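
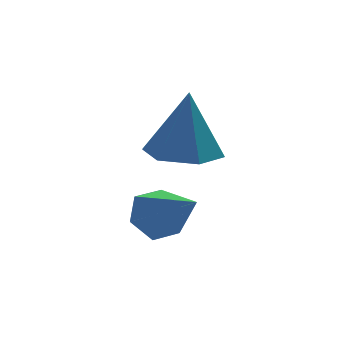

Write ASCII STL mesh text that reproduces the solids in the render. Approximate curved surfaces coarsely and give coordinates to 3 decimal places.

solid 
facet normal -0.238 0.739 -0.630
outer loop
vertex -0.692 -3.263 -3.673
vertex -1.29 -3.418 -3.629
vertex -1.047 -3.005 -3.236
endloop
endfacet
facet normal 0.819 0.252 0.516
outer loop
vertex -0.692 -3.263 -3.673
vertex -1.047 -3.005 -3.236
vertex -0.93 -4.542 -2.671
endloop
endfacet
facet normal -0.238 0.739 -0.630
outer loop
vertex -1.047 -3.005 -3.236
vertex -1.29 -3.418 -3.629
vertex -1.646 -3.16 -3.192
endloop
endfacet
facet normal -0.020 0.344 0.939
outer loop
vertex -1.047 -3.005 -3.236
vertex -1.646 -3.16 -3.192
vertex -0.93 -4.542 -2.671
endloop
endfacet
facet normal -0.238 0.739 -0.630
outer loop
vertex -1.646 -3.16 -3.192
vertex -1.29 -3.418 -3.629
vertex -1.889 -3.573 -3.585
endloop
endfacet
facet normal -0.759 -0.155 0.632
outer loop
vertex -1.646 -3.16 -3.192
vertex -1.889 -3.573 -3.585
vertex -0.93 -4.542 -2.671
endloop
endfacet
facet normal -0.238 0.739 -0.630
outer loop
vertex -1.889 -3.573 -3.585
vertex -1.29 -3.418 -3.629
vertex -1.533 -3.831 -4.022
endloop
endfacet
facet normal -0.660 -0.745 -0.098
outer loop
vertex -1.889 -3.573 -3.585
vertex -1.533 -3.831 -4.022
vertex -0.93 -4.542 -2.671
endloop
endfacet
facet normal -0.237 0.739 -0.630
outer loop
vertex -1.533 -3.831 -4.022
vertex -1.29 -3.418 -3.629
vertex -0.935 -3.677 -4.066
endloop
endfacet
facet normal 0.177 -0.836 -0.519
outer loop
vertex -1.533 -3.831 -4.022
vertex -0.935 -3.677 -4.066
vertex -0.93 -4.542 -2.671
endloop
endfacet
facet normal -0.238 0.739 -0.631
outer loop
vertex -0.935 -3.677 -4.066
vertex -1.29 -3.418 -3.629
vertex -0.692 -3.263 -3.673
endloop
endfacet
facet normal 0.917 -0.337 -0.212
outer loop
vertex -0.935 -3.677 -4.066
vertex -0.692 -3.263 -3.673
vertex -0.93 -4.542 -2.671
endloop
endfacet
facet normal -0.144 -0.172 -0.974
outer loop
vertex 0.433 -1.749 -3.038
vertex -0.263 -2.146 -2.865
vertex -0.276 -1.338 -3.006
endloop
endfacet
facet normal 0.498 0.844 0.199
outer loop
vertex 0.433 -1.749 -3.038
vertex -0.276 -1.338 -3.006
vertex -0.037 -1.874 -1.335
endloop
endfacet
facet normal -0.144 -0.172 -0.974
outer loop
vertex -0.276 -1.338 -3.006
vertex -0.263 -2.146 -2.865
vertex -0.972 -1.735 -2.833
endloop
endfacet
facet normal -0.404 0.853 0.331
outer loop
vertex -0.276 -1.338 -3.006
vertex -0.972 -1.735 -2.833
vertex -0.037 -1.874 -1.335
endloop
endfacet
facet normal -0.144 -0.172 -0.974
outer loop
vertex -0.972 -1.735 -2.833
vertex -0.263 -2.146 -2.865
vertex -0.959 -2.543 -2.692
endloop
endfacet
facet normal -0.842 0.079 0.533
outer loop
vertex -0.972 -1.735 -2.833
vertex -0.959 -2.543 -2.692
vertex -0.037 -1.874 -1.335
endloop
endfacet
facet normal -0.143 -0.174 -0.974
outer loop
vertex -0.959 -2.543 -2.692
vertex -0.263 -2.146 -2.865
vertex -0.25 -2.953 -2.723
endloop
endfacet
facet normal -0.379 -0.701 0.603
outer loop
vertex -0.959 -2.543 -2.692
vertex -0.25 -2.953 -2.723
vertex -0.037 -1.874 -1.335
endloop
endfacet
facet normal -0.144 -0.174 -0.974
outer loop
vertex -0.25 -2.953 -2.723
vertex -0.263 -2.146 -2.865
vertex 0.446 -2.556 -2.897
endloop
endfacet
facet normal 0.523 -0.710 0.472
outer loop
vertex -0.25 -2.953 -2.723
vertex 0.446 -2.556 -2.897
vertex -0.037 -1.874 -1.335
endloop
endfacet
facet normal -0.144 -0.173 -0.974
outer loop
vertex 0.446 -2.556 -2.897
vertex -0.263 -2.146 -2.865
vertex 0.433 -1.749 -3.038
endloop
endfacet
facet normal 0.961 0.063 0.270
outer loop
vertex 0.446 -2.556 -2.897
vertex 0.433 -1.749 -3.038
vertex -0.037 -1.874 -1.335
endloop
endfacet

endsolid


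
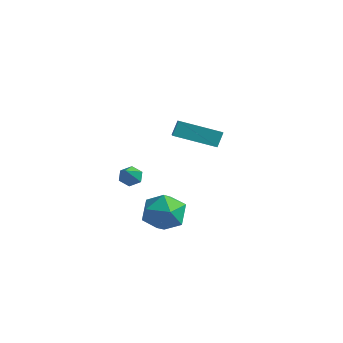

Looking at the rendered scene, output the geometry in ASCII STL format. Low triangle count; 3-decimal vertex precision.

solid 
facet normal -0.961 -0.184 -0.204
outer loop
vertex 0.038 -1.946 0.405
vertex 0.241 -3.021 0.418
vertex -0.053 -2.508 1.339
endloop
endfacet
facet normal -0.891 0.422 0.167
outer loop
vertex 0.038 -1.946 0.405
vertex -0.053 -2.508 1.339
vertex 0.415 -1.52 1.34
endloop
endfacet
facet normal -0.467 0.860 -0.204
outer loop
vertex 0.038 -1.946 0.405
vertex 0.415 -1.52 1.34
vertex 0.998 -1.421 0.42
endloop
endfacet
facet normal -0.275 0.526 -0.805
outer loop
vertex 0.038 -1.946 0.405
vertex 0.998 -1.421 0.42
vertex 0.89 -2.349 -0.15
endloop
endfacet
facet normal -0.581 -0.119 -0.805
outer loop
vertex 0.038 -1.946 0.405
vertex 0.89 -2.349 -0.15
vertex 0.241 -3.021 0.418
endloop
endfacet
facet normal -0.564 0.266 0.782
outer loop
vertex 0.415 -1.52 1.34
vertex -0.053 -2.508 1.339
vertex 0.85 -2.331 1.93
endloop
endfacet
facet normal -0.678 -0.713 0.181
outer loop
vertex -0.053 -2.508 1.339
vertex 0.241 -3.021 0.418
vertex 0.742 -3.259 1.36
endloop
endfacet
facet normal -0.062 -0.609 -0.791
outer loop
vertex 0.241 -3.021 0.418
vertex 0.89 -2.349 -0.15
vertex 1.325 -3.16 0.44
endloop
endfacet
facet normal 0.432 0.435 -0.790
outer loop
vertex 0.89 -2.349 -0.15
vertex 0.998 -1.421 0.42
vertex 1.793 -2.172 0.441
endloop
endfacet
facet normal 0.121 0.976 0.182
outer loop
vertex 0.998 -1.421 0.42
vertex 0.415 -1.52 1.34
vertex 1.499 -1.659 1.362
endloop
endfacet
facet normal 0.275 -0.526 0.805
outer loop
vertex 1.702 -2.734 1.375
vertex 0.85 -2.331 1.93
vertex 0.742 -3.259 1.36
endloop
endfacet
facet normal 0.467 -0.860 0.204
outer loop
vertex 1.702 -2.734 1.375
vertex 0.742 -3.259 1.36
vertex 1.325 -3.16 0.44
endloop
endfacet
facet normal 0.891 -0.422 -0.167
outer loop
vertex 1.702 -2.734 1.375
vertex 1.325 -3.16 0.44
vertex 1.793 -2.172 0.441
endloop
endfacet
facet normal 0.961 0.184 0.204
outer loop
vertex 1.702 -2.734 1.375
vertex 1.793 -2.172 0.441
vertex 1.499 -1.659 1.362
endloop
endfacet
facet normal 0.581 0.119 0.805
outer loop
vertex 1.702 -2.734 1.375
vertex 1.499 -1.659 1.362
vertex 0.85 -2.331 1.93
endloop
endfacet
facet normal -0.432 -0.435 0.790
outer loop
vertex 0.742 -3.259 1.36
vertex 0.85 -2.331 1.93
vertex -0.053 -2.508 1.339
endloop
endfacet
facet normal -0.121 -0.976 -0.182
outer loop
vertex 1.325 -3.16 0.44
vertex 0.742 -3.259 1.36
vertex 0.241 -3.021 0.418
endloop
endfacet
facet normal 0.564 -0.266 -0.782
outer loop
vertex 1.793 -2.172 0.441
vertex 1.325 -3.16 0.44
vertex 0.89 -2.349 -0.15
endloop
endfacet
facet normal 0.678 0.713 -0.181
outer loop
vertex 1.499 -1.659 1.362
vertex 1.793 -2.172 0.441
vertex 0.998 -1.421 0.42
endloop
endfacet
facet normal 0.062 0.609 0.791
outer loop
vertex 0.85 -2.331 1.93
vertex 1.499 -1.659 1.362
vertex 0.415 -1.52 1.34
endloop
endfacet
facet normal -0.520 0.613 -0.594
outer loop
vertex -3.49 0.269 0.11
vertex -3.983 0.087 0.354
vertex -3.7 0.542 0.576
endloop
endfacet
facet normal 0.876 0.466 0.122
outer loop
vertex -3.49 0.269 0.11
vertex -3.7 0.542 0.576
vertex -2.937 -1.147 1.546
endloop
endfacet
facet normal -0.521 0.614 -0.594
outer loop
vertex -3.7 0.542 0.576
vertex -3.983 0.087 0.354
vertex -4.194 0.36 0.821
endloop
endfacet
facet normal 0.197 0.554 0.809
outer loop
vertex -3.7 0.542 0.576
vertex -4.194 0.36 0.821
vertex -2.937 -1.147 1.546
endloop
endfacet
facet normal -0.520 0.614 -0.594
outer loop
vertex -4.194 0.36 0.821
vertex -3.983 0.087 0.354
vertex -4.477 -0.095 0.598
endloop
endfacet
facet normal -0.554 -0.062 0.830
outer loop
vertex -4.194 0.36 0.821
vertex -4.477 -0.095 0.598
vertex -2.937 -1.147 1.546
endloop
endfacet
facet normal -0.520 0.613 -0.595
outer loop
vertex -4.477 -0.095 0.598
vertex -3.983 0.087 0.354
vertex -4.266 -0.368 0.132
endloop
endfacet
facet normal -0.624 -0.764 0.165
outer loop
vertex -4.477 -0.095 0.598
vertex -4.266 -0.368 0.132
vertex -2.937 -1.147 1.546
endloop
endfacet
facet normal -0.522 0.614 -0.592
outer loop
vertex -4.266 -0.368 0.132
vertex -3.983 0.087 0.354
vertex -3.773 -0.185 -0.113
endloop
endfacet
facet normal 0.057 -0.851 -0.522
outer loop
vertex -4.266 -0.368 0.132
vertex -3.773 -0.185 -0.113
vertex -2.937 -1.147 1.546
endloop
endfacet
facet normal -0.520 0.615 -0.592
outer loop
vertex -3.773 -0.185 -0.113
vertex -3.983 0.087 0.354
vertex -3.49 0.269 0.11
endloop
endfacet
facet normal 0.806 -0.236 -0.543
outer loop
vertex -3.773 -0.185 -0.113
vertex -3.49 0.269 0.11
vertex -2.937 -1.147 1.546
endloop
endfacet
facet normal -0.681 0.605 -0.414
outer loop
vertex -3.788 2.801 3.086
vertex -2.258 4.101 2.468
vertex -3.72 2.365 2.337
endloop
endfacet
facet normal -0.728 -0.619 0.294
outer loop
vertex -2.542 1.319 3.052
vertex -3.788 2.801 3.086
vertex -3.72 2.365 2.337
endloop
endfacet
facet normal -0.681 0.605 -0.413
outer loop
vertex -3.72 2.365 2.337
vertex -2.258 4.101 2.468
vertex -2.191 3.665 1.719
endloop
endfacet
facet normal 0.078 -0.501 -0.862
outer loop
vertex -2.191 3.665 1.719
vertex -2.542 1.319 3.052
vertex -3.72 2.365 2.337
endloop
endfacet
facet normal -0.078 0.501 0.862
outer loop
vertex -3.788 2.801 3.086
vertex -1.08 3.055 3.183
vertex -2.258 4.101 2.468
endloop
endfacet
facet normal -0.728 -0.619 0.295
outer loop
vertex -2.609 1.755 3.801
vertex -3.788 2.801 3.086
vertex -2.542 1.319 3.052
endloop
endfacet
facet normal -0.078 0.501 0.862
outer loop
vertex -2.609 1.755 3.801
vertex -1.08 3.055 3.183
vertex -3.788 2.801 3.086
endloop
endfacet
facet normal 0.728 0.619 -0.295
outer loop
vertex -2.258 4.101 2.468
vertex -1.08 3.055 3.183
vertex -2.191 3.665 1.719
endloop
endfacet
facet normal 0.078 -0.501 -0.862
outer loop
vertex -1.012 2.619 2.434
vertex -2.542 1.319 3.052
vertex -2.191 3.665 1.719
endloop
endfacet
facet normal 0.728 0.619 -0.294
outer loop
vertex -2.191 3.665 1.719
vertex -1.08 3.055 3.183
vertex -1.012 2.619 2.434
endloop
endfacet
facet normal 0.681 -0.605 0.413
outer loop
vertex -1.012 2.619 2.434
vertex -2.609 1.755 3.801
vertex -2.542 1.319 3.052
endloop
endfacet
facet normal 0.681 -0.604 0.414
outer loop
vertex -1.08 3.055 3.183
vertex -2.609 1.755 3.801
vertex -1.012 2.619 2.434
endloop
endfacet

endsolid


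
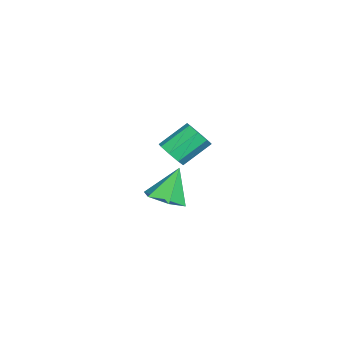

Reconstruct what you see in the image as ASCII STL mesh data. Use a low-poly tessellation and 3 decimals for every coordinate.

solid 
facet normal 0.421 -0.673 -0.608
outer loop
vertex -1.583 -3.363 2.204
vertex -1.844 -2.981 1.601
vertex -1.208 -2.959 2.017
endloop
endfacet
facet normal 0.638 -0.257 0.726
outer loop
vertex -1.583 -3.363 2.204
vertex -1.208 -2.959 2.017
vertex -2.275 -2.261 3.202
endloop
endfacet
facet normal 0.638 -0.257 0.726
outer loop
vertex -2.275 -2.261 3.202
vertex -1.208 -2.959 2.017
vertex -1.9 -1.857 3.015
endloop
endfacet
facet normal -0.421 0.673 0.608
outer loop
vertex -2.275 -2.261 3.202
vertex -1.9 -1.857 3.015
vertex -2.536 -1.879 2.599
endloop
endfacet
facet normal 0.422 -0.672 -0.609
outer loop
vertex -1.208 -2.959 2.017
vertex -1.844 -2.981 1.601
vertex -1.206 -2.568 1.587
endloop
endfacet
facet normal 0.907 0.310 0.286
outer loop
vertex -1.208 -2.959 2.017
vertex -1.206 -2.568 1.587
vertex -1.9 -1.857 3.015
endloop
endfacet
facet normal 0.907 0.310 0.286
outer loop
vertex -1.9 -1.857 3.015
vertex -1.206 -2.568 1.587
vertex -1.898 -1.466 2.585
endloop
endfacet
facet normal -0.422 0.672 0.609
outer loop
vertex -1.9 -1.857 3.015
vertex -1.898 -1.466 2.585
vertex -2.536 -1.879 2.599
endloop
endfacet
facet normal 0.422 -0.673 -0.608
outer loop
vertex -1.206 -2.568 1.587
vertex -1.844 -2.981 1.601
vertex -1.578 -2.419 1.164
endloop
endfacet
facet normal 0.643 0.695 -0.321
outer loop
vertex -1.206 -2.568 1.587
vertex -1.578 -2.419 1.164
vertex -1.898 -1.466 2.585
endloop
endfacet
facet normal 0.643 0.695 -0.321
outer loop
vertex -1.898 -1.466 2.585
vertex -1.578 -2.419 1.164
vertex -2.27 -1.317 2.163
endloop
endfacet
facet normal -0.422 0.672 0.609
outer loop
vertex -1.898 -1.466 2.585
vertex -2.27 -1.317 2.163
vertex -2.536 -1.879 2.599
endloop
endfacet
facet normal 0.421 -0.673 -0.608
outer loop
vertex -1.578 -2.419 1.164
vertex -1.844 -2.981 1.601
vertex -2.105 -2.599 0.998
endloop
endfacet
facet normal 0.003 0.673 -0.740
outer loop
vertex -1.578 -2.419 1.164
vertex -2.105 -2.599 0.998
vertex -2.27 -1.317 2.163
endloop
endfacet
facet normal 0.005 0.673 -0.740
outer loop
vertex -2.27 -1.317 2.163
vertex -2.105 -2.599 0.998
vertex -2.797 -1.497 1.996
endloop
endfacet
facet normal -0.422 0.672 0.608
outer loop
vertex -2.27 -1.317 2.163
vertex -2.797 -1.497 1.996
vertex -2.536 -1.879 2.599
endloop
endfacet
facet normal 0.421 -0.673 -0.608
outer loop
vertex -2.105 -2.599 0.998
vertex -1.844 -2.981 1.601
vertex -2.48 -3.003 1.185
endloop
endfacet
facet normal -0.638 0.257 -0.726
outer loop
vertex -2.105 -2.599 0.998
vertex -2.48 -3.003 1.185
vertex -2.797 -1.497 1.996
endloop
endfacet
facet normal -0.638 0.257 -0.726
outer loop
vertex -2.797 -1.497 1.996
vertex -2.48 -3.003 1.185
vertex -3.172 -1.901 2.183
endloop
endfacet
facet normal -0.421 0.673 0.608
outer loop
vertex -2.797 -1.497 1.996
vertex -3.172 -1.901 2.183
vertex -2.536 -1.879 2.599
endloop
endfacet
facet normal 0.422 -0.672 -0.609
outer loop
vertex -2.48 -3.003 1.185
vertex -1.844 -2.981 1.601
vertex -2.482 -3.394 1.615
endloop
endfacet
facet normal -0.907 -0.310 -0.286
outer loop
vertex -2.48 -3.003 1.185
vertex -2.482 -3.394 1.615
vertex -3.172 -1.901 2.183
endloop
endfacet
facet normal -0.907 -0.310 -0.286
outer loop
vertex -3.172 -1.901 2.183
vertex -2.482 -3.394 1.615
vertex -3.174 -2.292 2.613
endloop
endfacet
facet normal -0.422 0.672 0.609
outer loop
vertex -3.172 -1.901 2.183
vertex -3.174 -2.292 2.613
vertex -2.536 -1.879 2.599
endloop
endfacet
facet normal 0.422 -0.672 -0.609
outer loop
vertex -2.482 -3.394 1.615
vertex -1.844 -2.981 1.601
vertex -2.11 -3.543 2.037
endloop
endfacet
facet normal -0.643 -0.695 0.322
outer loop
vertex -2.482 -3.394 1.615
vertex -2.11 -3.543 2.037
vertex -3.174 -2.292 2.613
endloop
endfacet
facet normal -0.643 -0.695 0.321
outer loop
vertex -3.174 -2.292 2.613
vertex -2.11 -3.543 2.037
vertex -2.802 -2.441 3.036
endloop
endfacet
facet normal -0.422 0.673 0.608
outer loop
vertex -3.174 -2.292 2.613
vertex -2.802 -2.441 3.036
vertex -2.536 -1.879 2.599
endloop
endfacet
facet normal 0.422 -0.672 -0.608
outer loop
vertex -2.11 -3.543 2.037
vertex -1.844 -2.981 1.601
vertex -1.583 -3.363 2.204
endloop
endfacet
facet normal -0.004 -0.673 0.739
outer loop
vertex -2.11 -3.543 2.037
vertex -1.583 -3.363 2.204
vertex -2.802 -2.441 3.036
endloop
endfacet
facet normal -0.003 -0.672 0.740
outer loop
vertex -2.802 -2.441 3.036
vertex -1.583 -3.363 2.204
vertex -2.275 -2.261 3.202
endloop
endfacet
facet normal -0.421 0.673 0.608
outer loop
vertex -2.802 -2.441 3.036
vertex -2.275 -2.261 3.202
vertex -2.536 -1.879 2.599
endloop
endfacet
facet normal 0.382 -0.290 -0.878
outer loop
vertex 3.435 -3.046 2.226
vertex 2.851 -2.474 1.783
vertex 3.689 -2.169 2.047
endloop
endfacet
facet normal 0.631 -0.024 0.775
outer loop
vertex 3.435 -3.046 2.226
vertex 3.689 -2.169 2.047
vertex 2.209 -1.986 3.257
endloop
endfacet
facet normal 0.382 -0.290 -0.878
outer loop
vertex 3.689 -2.169 2.047
vertex 2.851 -2.474 1.783
vertex 3.105 -1.597 1.604
endloop
endfacet
facet normal 0.446 0.786 0.427
outer loop
vertex 3.689 -2.169 2.047
vertex 3.105 -1.597 1.604
vertex 2.209 -1.986 3.257
endloop
endfacet
facet normal 0.382 -0.290 -0.878
outer loop
vertex 3.105 -1.597 1.604
vertex 2.851 -2.474 1.783
vertex 2.267 -1.902 1.34
endloop
endfacet
facet normal -0.350 0.936 0.030
outer loop
vertex 3.105 -1.597 1.604
vertex 2.267 -1.902 1.34
vertex 2.209 -1.986 3.257
endloop
endfacet
facet normal 0.382 -0.290 -0.878
outer loop
vertex 2.267 -1.902 1.34
vertex 2.851 -2.474 1.783
vertex 2.013 -2.778 1.519
endloop
endfacet
facet normal -0.961 0.275 -0.017
outer loop
vertex 2.267 -1.902 1.34
vertex 2.013 -2.778 1.519
vertex 2.209 -1.986 3.257
endloop
endfacet
facet normal 0.382 -0.290 -0.878
outer loop
vertex 2.013 -2.778 1.519
vertex 2.851 -2.474 1.783
vertex 2.597 -3.35 1.962
endloop
endfacet
facet normal -0.776 -0.536 0.332
outer loop
vertex 2.013 -2.778 1.519
vertex 2.597 -3.35 1.962
vertex 2.209 -1.986 3.257
endloop
endfacet
facet normal 0.382 -0.290 -0.878
outer loop
vertex 2.597 -3.35 1.962
vertex 2.851 -2.474 1.783
vertex 3.435 -3.046 2.226
endloop
endfacet
facet normal 0.019 -0.685 0.728
outer loop
vertex 2.597 -3.35 1.962
vertex 3.435 -3.046 2.226
vertex 2.209 -1.986 3.257
endloop
endfacet

endsolid


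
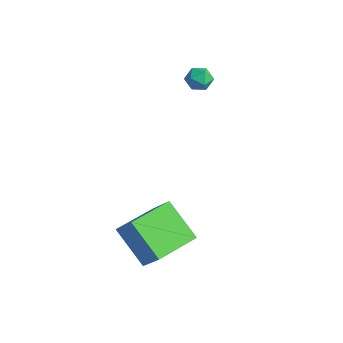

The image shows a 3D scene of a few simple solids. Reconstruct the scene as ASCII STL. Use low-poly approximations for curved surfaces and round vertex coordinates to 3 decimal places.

solid 
facet normal -0.744 -0.143 0.653
outer loop
vertex 3.802 -4.856 -0.115
vertex 3.436 -2.809 -0.083
vertex 2.88 -5.004 -1.197
endloop
endfacet
facet normal 0.176 -0.984 -0.015
outer loop
vertex 4.404 -4.711 -2.537
vertex 3.802 -4.856 -0.115
vertex 2.88 -5.004 -1.197
endloop
endfacet
facet normal -0.744 -0.143 0.653
outer loop
vertex 2.88 -5.004 -1.197
vertex 3.436 -2.809 -0.083
vertex 2.514 -2.957 -1.166
endloop
endfacet
facet normal -0.645 -0.104 -0.757
outer loop
vertex 2.514 -2.957 -1.166
vertex 4.404 -4.711 -2.537
vertex 2.88 -5.004 -1.197
endloop
endfacet
facet normal 0.645 0.104 0.757
outer loop
vertex 3.802 -4.856 -0.115
vertex 4.96 -2.516 -1.423
vertex 3.436 -2.809 -0.083
endloop
endfacet
facet normal 0.176 -0.984 -0.015
outer loop
vertex 5.326 -4.563 -1.454
vertex 3.802 -4.856 -0.115
vertex 4.404 -4.711 -2.537
endloop
endfacet
facet normal 0.645 0.104 0.757
outer loop
vertex 5.326 -4.563 -1.454
vertex 4.96 -2.516 -1.423
vertex 3.802 -4.856 -0.115
endloop
endfacet
facet normal -0.176 0.984 0.015
outer loop
vertex 3.436 -2.809 -0.083
vertex 4.96 -2.516 -1.423
vertex 2.514 -2.957 -1.166
endloop
endfacet
facet normal -0.645 -0.104 -0.757
outer loop
vertex 4.038 -2.664 -2.505
vertex 4.404 -4.711 -2.537
vertex 2.514 -2.957 -1.166
endloop
endfacet
facet normal -0.176 0.984 0.015
outer loop
vertex 2.514 -2.957 -1.166
vertex 4.96 -2.516 -1.423
vertex 4.038 -2.664 -2.505
endloop
endfacet
facet normal 0.744 0.143 -0.653
outer loop
vertex 4.038 -2.664 -2.505
vertex 5.326 -4.563 -1.454
vertex 4.404 -4.711 -2.537
endloop
endfacet
facet normal 0.744 0.143 -0.653
outer loop
vertex 4.96 -2.516 -1.423
vertex 5.326 -4.563 -1.454
vertex 4.038 -2.664 -2.505
endloop
endfacet
facet normal -0.210 0.337 0.918
outer loop
vertex -0.111 1.438 4.003
vertex -0.28 0.826 4.189
vertex 0.346 1.031 4.257
endloop
endfacet
facet normal 0.306 0.727 0.615
outer loop
vertex -0.111 1.438 4.003
vertex 0.346 1.031 4.257
vertex 0.494 1.411 3.734
endloop
endfacet
facet normal 0.048 0.999 0.008
outer loop
vertex -0.111 1.438 4.003
vertex 0.494 1.411 3.734
vertex -0.041 1.44 3.345
endloop
endfacet
facet normal -0.625 0.778 -0.064
outer loop
vertex -0.111 1.438 4.003
vertex -0.041 1.44 3.345
vertex -0.519 1.079 3.626
endloop
endfacet
facet normal -0.785 0.368 0.499
outer loop
vertex -0.111 1.438 4.003
vertex -0.519 1.079 3.626
vertex -0.28 0.826 4.189
endloop
endfacet
facet normal 0.845 0.289 0.449
outer loop
vertex 0.494 1.411 3.734
vertex 0.346 1.031 4.257
vertex 0.699 0.781 3.754
endloop
endfacet
facet normal 0.010 -0.343 0.939
outer loop
vertex 0.346 1.031 4.257
vertex -0.28 0.826 4.189
vertex 0.221 0.42 4.035
endloop
endfacet
facet normal -0.921 -0.291 0.260
outer loop
vertex -0.28 0.826 4.189
vertex -0.519 1.079 3.626
vertex -0.314 0.449 3.646
endloop
endfacet
facet normal -0.663 0.372 -0.650
outer loop
vertex -0.519 1.079 3.626
vertex -0.041 1.44 3.345
vertex -0.166 0.829 3.123
endloop
endfacet
facet normal 0.427 0.730 -0.533
outer loop
vertex -0.041 1.44 3.345
vertex 0.494 1.411 3.734
vertex 0.46 1.034 3.191
endloop
endfacet
facet normal 0.625 -0.778 0.064
outer loop
vertex 0.291 0.422 3.377
vertex 0.699 0.781 3.754
vertex 0.221 0.42 4.035
endloop
endfacet
facet normal -0.048 -0.999 -0.008
outer loop
vertex 0.291 0.422 3.377
vertex 0.221 0.42 4.035
vertex -0.314 0.449 3.646
endloop
endfacet
facet normal -0.306 -0.727 -0.615
outer loop
vertex 0.291 0.422 3.377
vertex -0.314 0.449 3.646
vertex -0.166 0.829 3.123
endloop
endfacet
facet normal 0.210 -0.337 -0.918
outer loop
vertex 0.291 0.422 3.377
vertex -0.166 0.829 3.123
vertex 0.46 1.034 3.191
endloop
endfacet
facet normal 0.785 -0.368 -0.499
outer loop
vertex 0.291 0.422 3.377
vertex 0.46 1.034 3.191
vertex 0.699 0.781 3.754
endloop
endfacet
facet normal 0.663 -0.372 0.650
outer loop
vertex 0.221 0.42 4.035
vertex 0.699 0.781 3.754
vertex 0.346 1.031 4.257
endloop
endfacet
facet normal -0.427 -0.730 0.533
outer loop
vertex -0.314 0.449 3.646
vertex 0.221 0.42 4.035
vertex -0.28 0.826 4.189
endloop
endfacet
facet normal -0.845 -0.289 -0.449
outer loop
vertex -0.166 0.829 3.123
vertex -0.314 0.449 3.646
vertex -0.519 1.079 3.626
endloop
endfacet
facet normal -0.010 0.343 -0.939
outer loop
vertex 0.46 1.034 3.191
vertex -0.166 0.829 3.123
vertex -0.041 1.44 3.345
endloop
endfacet
facet normal 0.921 0.291 -0.260
outer loop
vertex 0.699 0.781 3.754
vertex 0.46 1.034 3.191
vertex 0.494 1.411 3.734
endloop
endfacet

endsolid


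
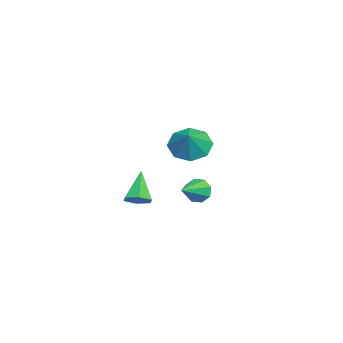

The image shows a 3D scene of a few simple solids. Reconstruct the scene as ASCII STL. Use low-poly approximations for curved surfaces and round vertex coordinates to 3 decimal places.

solid 
facet normal 0.633 0.007 -0.774
outer loop
vertex 2.988 -2.072 2.04
vertex 2.534 -2.194 1.668
vertex 2.677 -1.624 1.79
endloop
endfacet
facet normal 0.341 0.627 0.700
outer loop
vertex 2.988 -2.072 2.04
vertex 2.677 -1.624 1.79
vertex 1.566 -2.206 2.852
endloop
endfacet
facet normal 0.633 0.007 -0.774
outer loop
vertex 2.677 -1.624 1.79
vertex 2.534 -2.194 1.668
vertex 2.223 -1.746 1.418
endloop
endfacet
facet normal -0.357 0.924 0.133
outer loop
vertex 2.677 -1.624 1.79
vertex 2.223 -1.746 1.418
vertex 1.566 -2.206 2.852
endloop
endfacet
facet normal 0.634 0.008 -0.774
outer loop
vertex 2.223 -1.746 1.418
vertex 2.534 -2.194 1.668
vertex 2.08 -2.316 1.295
endloop
endfacet
facet normal -0.901 0.295 -0.318
outer loop
vertex 2.223 -1.746 1.418
vertex 2.08 -2.316 1.295
vertex 1.566 -2.206 2.852
endloop
endfacet
facet normal 0.634 0.008 -0.774
outer loop
vertex 2.08 -2.316 1.295
vertex 2.534 -2.194 1.668
vertex 2.391 -2.764 1.545
endloop
endfacet
facet normal -0.748 -0.632 -0.202
outer loop
vertex 2.08 -2.316 1.295
vertex 2.391 -2.764 1.545
vertex 1.566 -2.206 2.852
endloop
endfacet
facet normal 0.633 0.008 -0.774
outer loop
vertex 2.391 -2.764 1.545
vertex 2.534 -2.194 1.668
vertex 2.846 -2.642 1.918
endloop
endfacet
facet normal -0.050 -0.930 0.365
outer loop
vertex 2.391 -2.764 1.545
vertex 2.846 -2.642 1.918
vertex 1.566 -2.206 2.852
endloop
endfacet
facet normal 0.632 0.008 -0.775
outer loop
vertex 2.846 -2.642 1.918
vertex 2.534 -2.194 1.668
vertex 2.988 -2.072 2.04
endloop
endfacet
facet normal 0.494 -0.298 0.817
outer loop
vertex 2.846 -2.642 1.918
vertex 2.988 -2.072 2.04
vertex 1.566 -2.206 2.852
endloop
endfacet
facet normal -0.853 0.390 -0.347
outer loop
vertex 1.826 0.2 1.401
vertex 1.536 0.013 1.904
vertex 1.834 0.52 1.741
endloop
endfacet
facet normal 0.818 0.409 -0.404
outer loop
vertex 1.826 0.2 1.401
vertex 1.834 0.52 1.741
vertex 2.644 -0.493 2.356
endloop
endfacet
facet normal -0.853 0.390 -0.347
outer loop
vertex 1.834 0.52 1.741
vertex 1.536 0.013 1.904
vertex 1.667 0.543 2.177
endloop
endfacet
facet normal 0.689 0.689 0.227
outer loop
vertex 1.834 0.52 1.741
vertex 1.667 0.543 2.177
vertex 2.644 -0.493 2.356
endloop
endfacet
facet normal -0.852 0.390 -0.349
outer loop
vertex 1.667 0.543 2.177
vertex 1.536 0.013 1.904
vertex 1.423 0.256 2.452
endloop
endfacet
facet normal 0.354 0.473 0.807
outer loop
vertex 1.667 0.543 2.177
vertex 1.423 0.256 2.452
vertex 2.644 -0.493 2.356
endloop
endfacet
facet normal -0.852 0.390 -0.349
outer loop
vertex 1.423 0.256 2.452
vertex 1.536 0.013 1.904
vertex 1.245 -0.173 2.407
endloop
endfacet
facet normal 0.011 -0.109 0.994
outer loop
vertex 1.423 0.256 2.452
vertex 1.245 -0.173 2.407
vertex 2.644 -0.493 2.356
endloop
endfacet
facet normal -0.852 0.390 -0.349
outer loop
vertex 1.245 -0.173 2.407
vertex 1.536 0.013 1.904
vertex 1.238 -0.493 2.067
endloop
endfacet
facet normal -0.140 -0.720 0.680
outer loop
vertex 1.245 -0.173 2.407
vertex 1.238 -0.493 2.067
vertex 2.644 -0.493 2.356
endloop
endfacet
facet normal -0.853 0.390 -0.348
outer loop
vertex 1.238 -0.493 2.067
vertex 1.536 0.013 1.904
vertex 1.405 -0.516 1.632
endloop
endfacet
facet normal -0.010 -0.999 0.049
outer loop
vertex 1.238 -0.493 2.067
vertex 1.405 -0.516 1.632
vertex 2.644 -0.493 2.356
endloop
endfacet
facet normal -0.853 0.389 -0.346
outer loop
vertex 1.405 -0.516 1.632
vertex 1.536 0.013 1.904
vertex 1.648 -0.229 1.356
endloop
endfacet
facet normal 0.324 -0.784 -0.530
outer loop
vertex 1.405 -0.516 1.632
vertex 1.648 -0.229 1.356
vertex 2.644 -0.493 2.356
endloop
endfacet
facet normal -0.853 0.390 -0.347
outer loop
vertex 1.648 -0.229 1.356
vertex 1.536 0.013 1.904
vertex 1.826 0.2 1.401
endloop
endfacet
facet normal 0.667 -0.201 -0.717
outer loop
vertex 1.648 -0.229 1.356
vertex 1.826 0.2 1.401
vertex 2.644 -0.493 2.356
endloop
endfacet
facet normal -0.725 -0.041 -0.688
outer loop
vertex -2.496 -1.492 2.043
vertex -3.036 -0.905 2.577
vertex -2.384 -0.784 1.883
endloop
endfacet
facet normal 0.969 -0.189 -0.160
outer loop
vertex -2.496 -1.492 2.043
vertex -2.384 -0.784 1.883
vertex -2.144 -0.855 3.423
endloop
endfacet
facet normal -0.725 -0.040 -0.688
outer loop
vertex -2.384 -0.784 1.883
vertex -3.036 -0.905 2.577
vertex -2.653 -0.147 2.129
endloop
endfacet
facet normal 0.897 0.425 -0.120
outer loop
vertex -2.384 -0.784 1.883
vertex -2.653 -0.147 2.129
vertex -2.144 -0.855 3.423
endloop
endfacet
facet normal -0.725 -0.040 -0.688
outer loop
vertex -2.653 -0.147 2.129
vertex -3.036 -0.905 2.577
vertex -3.147 0.047 2.638
endloop
endfacet
facet normal 0.548 0.805 0.225
outer loop
vertex -2.653 -0.147 2.129
vertex -3.147 0.047 2.638
vertex -2.144 -0.855 3.423
endloop
endfacet
facet normal -0.725 -0.041 -0.687
outer loop
vertex -3.147 0.047 2.638
vertex -3.036 -0.905 2.577
vertex -3.575 -0.317 3.111
endloop
endfacet
facet normal 0.126 0.728 0.674
outer loop
vertex -3.147 0.047 2.638
vertex -3.575 -0.317 3.111
vertex -2.144 -0.855 3.423
endloop
endfacet
facet normal -0.725 -0.040 -0.688
outer loop
vertex -3.575 -0.317 3.111
vertex -3.036 -0.905 2.577
vertex -3.688 -1.026 3.271
endloop
endfacet
facet normal -0.121 0.237 0.964
outer loop
vertex -3.575 -0.317 3.111
vertex -3.688 -1.026 3.271
vertex -2.144 -0.855 3.423
endloop
endfacet
facet normal -0.725 -0.041 -0.688
outer loop
vertex -3.688 -1.026 3.271
vertex -3.036 -0.905 2.577
vertex -3.418 -1.663 3.025
endloop
endfacet
facet normal -0.049 -0.378 0.925
outer loop
vertex -3.688 -1.026 3.271
vertex -3.418 -1.663 3.025
vertex -2.144 -0.855 3.423
endloop
endfacet
facet normal -0.725 -0.041 -0.687
outer loop
vertex -3.418 -1.663 3.025
vertex -3.036 -0.905 2.577
vertex -2.925 -1.857 2.516
endloop
endfacet
facet normal 0.300 -0.758 0.579
outer loop
vertex -3.418 -1.663 3.025
vertex -2.925 -1.857 2.516
vertex -2.144 -0.855 3.423
endloop
endfacet
facet normal -0.724 -0.040 -0.688
outer loop
vertex -2.925 -1.857 2.516
vertex -3.036 -0.905 2.577
vertex -2.496 -1.492 2.043
endloop
endfacet
facet normal 0.722 -0.680 0.130
outer loop
vertex -2.925 -1.857 2.516
vertex -2.496 -1.492 2.043
vertex -2.144 -0.855 3.423
endloop
endfacet

endsolid


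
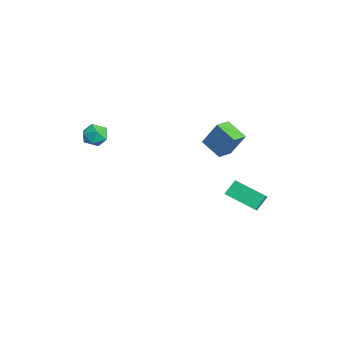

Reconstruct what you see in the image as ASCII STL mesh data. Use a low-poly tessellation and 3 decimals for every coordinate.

solid 
facet normal 0.154 0.279 0.948
outer loop
vertex -2.904 -3.118 2.53
vertex -3.168 -3.85 2.788
vertex -2.372 -3.735 2.625
endloop
endfacet
facet normal 0.611 0.606 0.510
outer loop
vertex -2.904 -3.118 2.53
vertex -2.372 -3.735 2.625
vertex -2.316 -3.242 1.972
endloop
endfacet
facet normal 0.232 0.972 0.029
outer loop
vertex -2.904 -3.118 2.53
vertex -2.316 -3.242 1.972
vertex -3.077 -3.053 1.731
endloop
endfacet
facet normal -0.460 0.872 0.170
outer loop
vertex -2.904 -3.118 2.53
vertex -3.077 -3.053 1.731
vertex -3.603 -3.429 2.236
endloop
endfacet
facet normal -0.508 0.443 0.738
outer loop
vertex -2.904 -3.118 2.53
vertex -3.603 -3.429 2.236
vertex -3.168 -3.85 2.788
endloop
endfacet
facet normal 0.982 0.103 0.162
outer loop
vertex -2.316 -3.242 1.972
vertex -2.372 -3.735 2.625
vertex -2.217 -4.051 1.884
endloop
endfacet
facet normal 0.240 -0.426 0.872
outer loop
vertex -2.372 -3.735 2.625
vertex -3.168 -3.85 2.788
vertex -2.743 -4.427 2.389
endloop
endfacet
facet normal -0.831 -0.160 0.533
outer loop
vertex -3.168 -3.85 2.788
vertex -3.603 -3.429 2.236
vertex -3.504 -4.238 2.148
endloop
endfacet
facet normal -0.752 0.535 -0.385
outer loop
vertex -3.603 -3.429 2.236
vertex -3.077 -3.053 1.731
vertex -3.448 -3.745 1.495
endloop
endfacet
facet normal 0.368 0.697 -0.616
outer loop
vertex -3.077 -3.053 1.731
vertex -2.316 -3.242 1.972
vertex -2.652 -3.63 1.332
endloop
endfacet
facet normal 0.460 -0.872 -0.170
outer loop
vertex -2.916 -4.362 1.59
vertex -2.217 -4.051 1.884
vertex -2.743 -4.427 2.389
endloop
endfacet
facet normal -0.232 -0.972 -0.029
outer loop
vertex -2.916 -4.362 1.59
vertex -2.743 -4.427 2.389
vertex -3.504 -4.238 2.148
endloop
endfacet
facet normal -0.611 -0.606 -0.510
outer loop
vertex -2.916 -4.362 1.59
vertex -3.504 -4.238 2.148
vertex -3.448 -3.745 1.495
endloop
endfacet
facet normal -0.154 -0.279 -0.948
outer loop
vertex -2.916 -4.362 1.59
vertex -3.448 -3.745 1.495
vertex -2.652 -3.63 1.332
endloop
endfacet
facet normal 0.508 -0.443 -0.738
outer loop
vertex -2.916 -4.362 1.59
vertex -2.652 -3.63 1.332
vertex -2.217 -4.051 1.884
endloop
endfacet
facet normal 0.752 -0.535 0.385
outer loop
vertex -2.743 -4.427 2.389
vertex -2.217 -4.051 1.884
vertex -2.372 -3.735 2.625
endloop
endfacet
facet normal -0.368 -0.697 0.616
outer loop
vertex -3.504 -4.238 2.148
vertex -2.743 -4.427 2.389
vertex -3.168 -3.85 2.788
endloop
endfacet
facet normal -0.982 -0.103 -0.162
outer loop
vertex -3.448 -3.745 1.495
vertex -3.504 -4.238 2.148
vertex -3.603 -3.429 2.236
endloop
endfacet
facet normal -0.240 0.426 -0.872
outer loop
vertex -2.652 -3.63 1.332
vertex -3.448 -3.745 1.495
vertex -3.077 -3.053 1.731
endloop
endfacet
facet normal 0.831 0.160 -0.533
outer loop
vertex -2.217 -4.051 1.884
vertex -2.652 -3.63 1.332
vertex -2.316 -3.242 1.972
endloop
endfacet
facet normal -0.740 0.304 -0.600
outer loop
vertex 1.551 2.892 0.188
vertex 2.682 4.245 -0.521
vertex 1.874 2.24 -0.541
endloop
endfacet
facet normal -0.595 -0.712 0.373
outer loop
vertex 2.518 1.975 -0.019
vertex 1.551 2.892 0.188
vertex 1.874 2.24 -0.541
endloop
endfacet
facet normal -0.740 0.304 -0.600
outer loop
vertex 1.874 2.24 -0.541
vertex 2.682 4.245 -0.521
vertex 3.005 3.593 -1.25
endloop
endfacet
facet normal 0.313 -0.633 -0.708
outer loop
vertex 3.005 3.593 -1.25
vertex 2.518 1.975 -0.019
vertex 1.874 2.24 -0.541
endloop
endfacet
facet normal -0.313 0.633 0.708
outer loop
vertex 1.551 2.892 0.188
vertex 3.326 3.98 0.001
vertex 2.682 4.245 -0.521
endloop
endfacet
facet normal -0.595 -0.712 0.373
outer loop
vertex 2.195 2.627 0.71
vertex 1.551 2.892 0.188
vertex 2.518 1.975 -0.019
endloop
endfacet
facet normal -0.313 0.633 0.708
outer loop
vertex 2.195 2.627 0.71
vertex 3.326 3.98 0.001
vertex 1.551 2.892 0.188
endloop
endfacet
facet normal 0.595 0.712 -0.373
outer loop
vertex 2.682 4.245 -0.521
vertex 3.326 3.98 0.001
vertex 3.005 3.593 -1.25
endloop
endfacet
facet normal 0.313 -0.633 -0.708
outer loop
vertex 3.649 3.328 -0.728
vertex 2.518 1.975 -0.019
vertex 3.005 3.593 -1.25
endloop
endfacet
facet normal 0.595 0.712 -0.373
outer loop
vertex 3.005 3.593 -1.25
vertex 3.326 3.98 0.001
vertex 3.649 3.328 -0.728
endloop
endfacet
facet normal 0.740 -0.304 0.600
outer loop
vertex 3.649 3.328 -0.728
vertex 2.195 2.627 0.71
vertex 2.518 1.975 -0.019
endloop
endfacet
facet normal 0.740 -0.304 0.600
outer loop
vertex 3.326 3.98 0.001
vertex 2.195 2.627 0.71
vertex 3.649 3.328 -0.728
endloop
endfacet
facet normal -0.769 -0.466 0.438
outer loop
vertex -2.62 2.935 2.032
vertex -3.245 3.763 1.816
vertex -3.042 2.225 0.535
endloop
endfacet
facet normal 0.590 -0.781 0.204
outer loop
vertex -1.935 2.897 -0.096
vertex -2.62 2.935 2.032
vertex -3.042 2.225 0.535
endloop
endfacet
facet normal -0.769 -0.466 0.437
outer loop
vertex -3.042 2.225 0.535
vertex -3.245 3.763 1.816
vertex -3.667 3.054 0.318
endloop
endfacet
facet normal -0.247 -0.415 -0.876
outer loop
vertex -3.667 3.054 0.318
vertex -1.935 2.897 -0.096
vertex -3.042 2.225 0.535
endloop
endfacet
facet normal 0.247 0.415 0.876
outer loop
vertex -2.62 2.935 2.032
vertex -2.138 4.435 1.185
vertex -3.245 3.763 1.816
endloop
endfacet
facet normal 0.590 -0.782 0.204
outer loop
vertex -1.513 3.606 1.402
vertex -2.62 2.935 2.032
vertex -1.935 2.897 -0.096
endloop
endfacet
facet normal 0.247 0.415 0.876
outer loop
vertex -1.513 3.606 1.402
vertex -2.138 4.435 1.185
vertex -2.62 2.935 2.032
endloop
endfacet
facet normal -0.590 0.781 -0.203
outer loop
vertex -3.245 3.763 1.816
vertex -2.138 4.435 1.185
vertex -3.667 3.054 0.318
endloop
endfacet
facet normal -0.247 -0.415 -0.876
outer loop
vertex -2.56 3.725 -0.312
vertex -1.935 2.897 -0.096
vertex -3.667 3.054 0.318
endloop
endfacet
facet normal -0.590 0.781 -0.204
outer loop
vertex -3.667 3.054 0.318
vertex -2.138 4.435 1.185
vertex -2.56 3.725 -0.312
endloop
endfacet
facet normal 0.769 0.466 -0.437
outer loop
vertex -2.56 3.725 -0.312
vertex -1.513 3.606 1.402
vertex -1.935 2.897 -0.096
endloop
endfacet
facet normal 0.769 0.465 -0.438
outer loop
vertex -2.138 4.435 1.185
vertex -1.513 3.606 1.402
vertex -2.56 3.725 -0.312
endloop
endfacet

endsolid


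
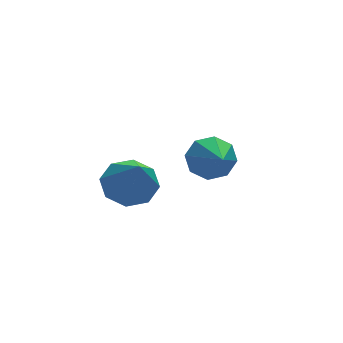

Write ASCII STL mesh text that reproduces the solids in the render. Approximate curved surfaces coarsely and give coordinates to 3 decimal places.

solid 
facet normal 0.093 0.636 -0.766
outer loop
vertex -1.448 2.15 -0.055
vertex -1.817 1.533 -0.612
vertex -2.142 2.206 -0.093
endloop
endfacet
facet normal -0.012 0.459 0.888
outer loop
vertex -1.448 2.15 -0.055
vertex -2.142 2.206 -0.093
vertex -2.003 0.267 0.912
endloop
endfacet
facet normal 0.093 0.636 -0.766
outer loop
vertex -2.142 2.206 -0.093
vertex -1.817 1.533 -0.612
vertex -2.645 1.867 -0.435
endloop
endfacet
facet normal -0.667 0.304 0.680
outer loop
vertex -2.142 2.206 -0.093
vertex -2.645 1.867 -0.435
vertex -2.003 0.267 0.912
endloop
endfacet
facet normal 0.093 0.636 -0.766
outer loop
vertex -2.645 1.867 -0.435
vertex -1.817 1.533 -0.612
vertex -2.664 1.333 -0.881
endloop
endfacet
facet normal -0.953 -0.173 0.248
outer loop
vertex -2.645 1.867 -0.435
vertex -2.664 1.333 -0.881
vertex -2.003 0.267 0.912
endloop
endfacet
facet normal 0.093 0.636 -0.766
outer loop
vertex -2.664 1.333 -0.881
vertex -1.817 1.533 -0.612
vertex -2.187 0.915 -1.17
endloop
endfacet
facet normal -0.702 -0.695 -0.154
outer loop
vertex -2.664 1.333 -0.881
vertex -2.187 0.915 -1.17
vertex -2.003 0.267 0.912
endloop
endfacet
facet normal 0.093 0.636 -0.766
outer loop
vertex -2.187 0.915 -1.17
vertex -1.817 1.533 -0.612
vertex -1.493 0.859 -1.132
endloop
endfacet
facet normal -0.061 -0.955 -0.292
outer loop
vertex -2.187 0.915 -1.17
vertex -1.493 0.859 -1.132
vertex -2.003 0.267 0.912
endloop
endfacet
facet normal 0.093 0.636 -0.766
outer loop
vertex -1.493 0.859 -1.132
vertex -1.817 1.533 -0.612
vertex -0.99 1.198 -0.79
endloop
endfacet
facet normal 0.595 -0.799 -0.083
outer loop
vertex -1.493 0.859 -1.132
vertex -0.99 1.198 -0.79
vertex -2.003 0.267 0.912
endloop
endfacet
facet normal 0.093 0.636 -0.766
outer loop
vertex -0.99 1.198 -0.79
vertex -1.817 1.533 -0.612
vertex -0.971 1.733 -0.344
endloop
endfacet
facet normal 0.881 -0.322 0.348
outer loop
vertex -0.99 1.198 -0.79
vertex -0.971 1.733 -0.344
vertex -2.003 0.267 0.912
endloop
endfacet
facet normal 0.092 0.636 -0.766
outer loop
vertex -0.971 1.733 -0.344
vertex -1.817 1.533 -0.612
vertex -1.448 2.15 -0.055
endloop
endfacet
facet normal 0.630 0.200 0.751
outer loop
vertex -0.971 1.733 -0.344
vertex -1.448 2.15 -0.055
vertex -2.003 0.267 0.912
endloop
endfacet
facet normal 0.148 0.857 -0.493
outer loop
vertex 1.878 3.641 -0.696
vertex 1.604 3.276 -1.412
vertex 1.236 3.705 -0.777
endloop
endfacet
facet normal -0.116 0.093 0.989
outer loop
vertex 1.878 3.641 -0.696
vertex 1.236 3.705 -0.777
vertex 1.356 1.844 -0.588
endloop
endfacet
facet normal 0.147 0.857 -0.494
outer loop
vertex 1.236 3.705 -0.777
vertex 1.604 3.276 -1.412
vertex 0.809 3.517 -1.231
endloop
endfacet
facet normal -0.733 0.022 0.680
outer loop
vertex 1.236 3.705 -0.777
vertex 0.809 3.517 -1.231
vertex 1.356 1.844 -0.588
endloop
endfacet
facet normal 0.148 0.857 -0.493
outer loop
vertex 0.809 3.517 -1.231
vertex 1.604 3.276 -1.412
vertex 0.848 3.188 -1.791
endloop
endfacet
facet normal -0.956 -0.276 0.096
outer loop
vertex 0.809 3.517 -1.231
vertex 0.848 3.188 -1.791
vertex 1.356 1.844 -0.588
endloop
endfacet
facet normal 0.148 0.857 -0.494
outer loop
vertex 0.848 3.188 -1.791
vertex 1.604 3.276 -1.412
vertex 1.329 2.91 -2.129
endloop
endfacet
facet normal -0.657 -0.625 -0.421
outer loop
vertex 0.848 3.188 -1.791
vertex 1.329 2.91 -2.129
vertex 1.356 1.844 -0.588
endloop
endfacet
facet normal 0.149 0.857 -0.494
outer loop
vertex 1.329 2.91 -2.129
vertex 1.604 3.276 -1.412
vertex 1.971 2.846 -2.047
endloop
endfacet
facet normal -0.009 -0.822 -0.569
outer loop
vertex 1.329 2.91 -2.129
vertex 1.971 2.846 -2.047
vertex 1.356 1.844 -0.588
endloop
endfacet
facet normal 0.148 0.856 -0.495
outer loop
vertex 1.971 2.846 -2.047
vertex 1.604 3.276 -1.412
vertex 2.398 3.034 -1.594
endloop
endfacet
facet normal 0.607 -0.751 -0.260
outer loop
vertex 1.971 2.846 -2.047
vertex 2.398 3.034 -1.594
vertex 1.356 1.844 -0.588
endloop
endfacet
facet normal 0.148 0.857 -0.493
outer loop
vertex 2.398 3.034 -1.594
vertex 1.604 3.276 -1.412
vertex 2.36 3.363 -1.034
endloop
endfacet
facet normal 0.830 -0.454 0.323
outer loop
vertex 2.398 3.034 -1.594
vertex 2.36 3.363 -1.034
vertex 1.356 1.844 -0.588
endloop
endfacet
facet normal 0.148 0.857 -0.494
outer loop
vertex 2.36 3.363 -1.034
vertex 1.604 3.276 -1.412
vertex 1.878 3.641 -0.696
endloop
endfacet
facet normal 0.530 -0.103 0.841
outer loop
vertex 2.36 3.363 -1.034
vertex 1.878 3.641 -0.696
vertex 1.356 1.844 -0.588
endloop
endfacet

endsolid


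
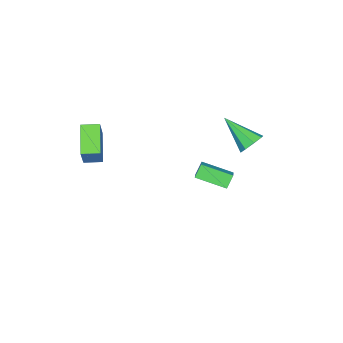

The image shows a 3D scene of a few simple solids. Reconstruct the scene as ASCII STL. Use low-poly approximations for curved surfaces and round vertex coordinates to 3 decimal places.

solid 
facet normal 0.140 0.817 -0.559
outer loop
vertex -0.343 3.812 3.122
vertex -0.95 4.107 3.401
vertex -0.243 4.111 3.584
endloop
endfacet
facet normal 0.878 -0.466 0.111
outer loop
vertex -0.343 3.812 3.122
vertex -0.243 4.111 3.584
vertex -1.23 2.473 4.519
endloop
endfacet
facet normal 0.140 0.816 -0.560
outer loop
vertex -0.243 4.111 3.584
vertex -0.95 4.107 3.401
vertex -0.557 4.408 3.938
endloop
endfacet
facet normal 0.727 -0.047 0.685
outer loop
vertex -0.243 4.111 3.584
vertex -0.557 4.408 3.938
vertex -1.23 2.473 4.519
endloop
endfacet
facet normal 0.140 0.817 -0.560
outer loop
vertex -0.557 4.408 3.938
vertex -0.95 4.107 3.401
vertex -1.102 4.528 3.977
endloop
endfacet
facet normal 0.123 0.246 0.961
outer loop
vertex -0.557 4.408 3.938
vertex -1.102 4.528 3.977
vertex -1.23 2.473 4.519
endloop
endfacet
facet normal 0.140 0.817 -0.560
outer loop
vertex -1.102 4.528 3.977
vertex -0.95 4.107 3.401
vertex -1.557 4.402 3.679
endloop
endfacet
facet normal -0.578 0.242 0.780
outer loop
vertex -1.102 4.528 3.977
vertex -1.557 4.402 3.679
vertex -1.23 2.473 4.519
endloop
endfacet
facet normal 0.141 0.817 -0.559
outer loop
vertex -1.557 4.402 3.679
vertex -0.95 4.107 3.401
vertex -1.656 4.103 3.217
endloop
endfacet
facet normal -0.968 -0.058 0.245
outer loop
vertex -1.557 4.402 3.679
vertex -1.656 4.103 3.217
vertex -1.23 2.473 4.519
endloop
endfacet
facet normal 0.141 0.817 -0.560
outer loop
vertex -1.656 4.103 3.217
vertex -0.95 4.107 3.401
vertex -1.342 3.806 2.863
endloop
endfacet
facet normal -0.817 -0.475 -0.327
outer loop
vertex -1.656 4.103 3.217
vertex -1.342 3.806 2.863
vertex -1.23 2.473 4.519
endloop
endfacet
facet normal 0.140 0.817 -0.559
outer loop
vertex -1.342 3.806 2.863
vertex -0.95 4.107 3.401
vertex -0.798 3.686 2.824
endloop
endfacet
facet normal -0.213 -0.768 -0.604
outer loop
vertex -1.342 3.806 2.863
vertex -0.798 3.686 2.824
vertex -1.23 2.473 4.519
endloop
endfacet
facet normal 0.140 0.817 -0.559
outer loop
vertex -0.798 3.686 2.824
vertex -0.95 4.107 3.401
vertex -0.343 3.812 3.122
endloop
endfacet
facet normal 0.488 -0.764 -0.422
outer loop
vertex -0.798 3.686 2.824
vertex -0.343 3.812 3.122
vertex -1.23 2.473 4.519
endloop
endfacet
facet normal -0.760 -0.357 -0.544
outer loop
vertex -3.758 -0.003 -2.05
vertex -4.151 1.621 -2.568
vertex -3.233 -0.092 -2.725
endloop
endfacet
facet normal 0.225 -0.928 0.297
outer loop
vertex -2.489 0.259 -2.192
vertex -3.758 -0.003 -2.05
vertex -3.233 -0.092 -2.725
endloop
endfacet
facet normal -0.759 -0.357 -0.544
outer loop
vertex -3.233 -0.092 -2.725
vertex -4.151 1.621 -2.568
vertex -3.626 1.533 -3.243
endloop
endfacet
facet normal 0.611 -0.103 -0.785
outer loop
vertex -3.626 1.533 -3.243
vertex -2.489 0.259 -2.192
vertex -3.233 -0.092 -2.725
endloop
endfacet
facet normal -0.611 0.103 0.785
outer loop
vertex -3.758 -0.003 -2.05
vertex -3.407 1.972 -2.035
vertex -4.151 1.621 -2.568
endloop
endfacet
facet normal 0.225 -0.928 0.296
outer loop
vertex -3.014 0.347 -1.517
vertex -3.758 -0.003 -2.05
vertex -2.489 0.259 -2.192
endloop
endfacet
facet normal -0.611 0.103 0.785
outer loop
vertex -3.014 0.347 -1.517
vertex -3.407 1.972 -2.035
vertex -3.758 -0.003 -2.05
endloop
endfacet
facet normal -0.226 0.928 -0.296
outer loop
vertex -4.151 1.621 -2.568
vertex -3.407 1.972 -2.035
vertex -3.626 1.533 -3.243
endloop
endfacet
facet normal 0.611 -0.103 -0.785
outer loop
vertex -2.882 1.883 -2.71
vertex -2.489 0.259 -2.192
vertex -3.626 1.533 -3.243
endloop
endfacet
facet normal -0.224 0.928 -0.297
outer loop
vertex -3.626 1.533 -3.243
vertex -3.407 1.972 -2.035
vertex -2.882 1.883 -2.71
endloop
endfacet
facet normal 0.759 0.357 0.544
outer loop
vertex -2.882 1.883 -2.71
vertex -3.014 0.347 -1.517
vertex -2.489 0.259 -2.192
endloop
endfacet
facet normal 0.760 0.357 0.544
outer loop
vertex -3.407 1.972 -2.035
vertex -3.014 0.347 -1.517
vertex -2.882 1.883 -2.71
endloop
endfacet
facet normal -0.472 -0.211 -0.856
outer loop
vertex 1.709 -3.691 3.019
vertex 1.259 -2.867 3.064
vertex 2.991 -2.943 2.129
endloop
endfacet
facet normal 0.478 -0.877 -0.048
outer loop
vertex 3.821 -2.573 3.636
vertex 1.709 -3.691 3.019
vertex 2.991 -2.943 2.129
endloop
endfacet
facet normal -0.472 -0.211 -0.856
outer loop
vertex 2.991 -2.943 2.129
vertex 1.259 -2.867 3.064
vertex 2.541 -2.119 2.174
endloop
endfacet
facet normal 0.741 0.433 -0.514
outer loop
vertex 2.541 -2.119 2.174
vertex 3.821 -2.573 3.636
vertex 2.991 -2.943 2.129
endloop
endfacet
facet normal -0.741 -0.433 0.514
outer loop
vertex 1.709 -3.691 3.019
vertex 2.089 -2.497 4.571
vertex 1.259 -2.867 3.064
endloop
endfacet
facet normal 0.478 -0.877 -0.048
outer loop
vertex 2.539 -3.321 4.526
vertex 1.709 -3.691 3.019
vertex 3.821 -2.573 3.636
endloop
endfacet
facet normal -0.741 -0.433 0.514
outer loop
vertex 2.539 -3.321 4.526
vertex 2.089 -2.497 4.571
vertex 1.709 -3.691 3.019
endloop
endfacet
facet normal -0.478 0.877 0.048
outer loop
vertex 1.259 -2.867 3.064
vertex 2.089 -2.497 4.571
vertex 2.541 -2.119 2.174
endloop
endfacet
facet normal 0.741 0.433 -0.514
outer loop
vertex 3.371 -1.749 3.681
vertex 3.821 -2.573 3.636
vertex 2.541 -2.119 2.174
endloop
endfacet
facet normal -0.478 0.877 0.048
outer loop
vertex 2.541 -2.119 2.174
vertex 2.089 -2.497 4.571
vertex 3.371 -1.749 3.681
endloop
endfacet
facet normal 0.472 0.211 0.856
outer loop
vertex 3.371 -1.749 3.681
vertex 2.539 -3.321 4.526
vertex 3.821 -2.573 3.636
endloop
endfacet
facet normal 0.472 0.211 0.856
outer loop
vertex 2.089 -2.497 4.571
vertex 2.539 -3.321 4.526
vertex 3.371 -1.749 3.681
endloop
endfacet

endsolid


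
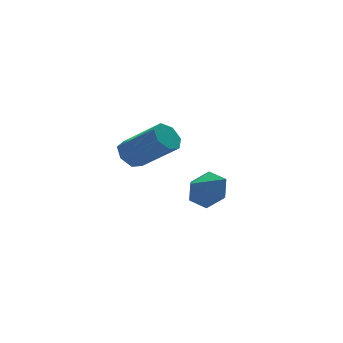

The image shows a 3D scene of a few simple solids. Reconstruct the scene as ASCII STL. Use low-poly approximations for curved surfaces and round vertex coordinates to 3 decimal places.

solid 
facet normal 0.756 0.405 -0.515
outer loop
vertex 0.624 1.392 -1.069
vertex 0.076 1.722 -1.614
vertex 0.306 2.158 -0.934
endloop
endfacet
facet normal 0.030 -0.161 0.986
outer loop
vertex 0.624 1.392 -1.069
vertex 0.306 2.158 -0.934
vertex -0.756 1.278 -1.046
endloop
endfacet
facet normal 0.755 0.405 -0.515
outer loop
vertex 0.306 2.158 -0.934
vertex 0.076 1.722 -1.614
vertex -0.242 2.488 -1.478
endloop
endfacet
facet normal -0.466 0.466 0.752
outer loop
vertex 0.306 2.158 -0.934
vertex -0.242 2.488 -1.478
vertex -0.756 1.278 -1.046
endloop
endfacet
facet normal 0.755 0.405 -0.516
outer loop
vertex -0.242 2.488 -1.478
vertex 0.076 1.722 -1.614
vertex -0.473 2.052 -2.158
endloop
endfacet
facet normal -0.913 0.406 0.050
outer loop
vertex -0.242 2.488 -1.478
vertex -0.473 2.052 -2.158
vertex -0.756 1.278 -1.046
endloop
endfacet
facet normal 0.755 0.405 -0.516
outer loop
vertex -0.473 2.052 -2.158
vertex 0.076 1.722 -1.614
vertex -0.155 1.286 -2.294
endloop
endfacet
facet normal -0.863 -0.284 -0.417
outer loop
vertex -0.473 2.052 -2.158
vertex -0.155 1.286 -2.294
vertex -0.756 1.278 -1.046
endloop
endfacet
facet normal 0.756 0.404 -0.516
outer loop
vertex -0.155 1.286 -2.294
vertex 0.076 1.722 -1.614
vertex 0.393 0.956 -1.749
endloop
endfacet
facet normal -0.367 -0.912 -0.183
outer loop
vertex -0.155 1.286 -2.294
vertex 0.393 0.956 -1.749
vertex -0.756 1.278 -1.046
endloop
endfacet
facet normal 0.756 0.404 -0.516
outer loop
vertex 0.393 0.956 -1.749
vertex 0.076 1.722 -1.614
vertex 0.624 1.392 -1.069
endloop
endfacet
facet normal 0.079 -0.851 0.519
outer loop
vertex 0.393 0.956 -1.749
vertex 0.624 1.392 -1.069
vertex -0.756 1.278 -1.046
endloop
endfacet
facet normal -0.503 0.621 -0.601
outer loop
vertex -3.63 -1.681 1.262
vertex -3.932 -1.468 1.735
vertex -3.414 -1.273 1.503
endloop
endfacet
facet normal 0.759 -0.017 -0.651
outer loop
vertex -3.63 -1.681 1.262
vertex -3.414 -1.273 1.503
vertex -2.786 -2.725 2.272
endloop
endfacet
facet normal 0.759 -0.017 -0.651
outer loop
vertex -2.786 -2.725 2.272
vertex -3.414 -1.273 1.503
vertex -2.57 -2.317 2.513
endloop
endfacet
facet normal 0.503 -0.621 0.601
outer loop
vertex -2.786 -2.725 2.272
vertex -2.57 -2.317 2.513
vertex -3.088 -2.512 2.745
endloop
endfacet
facet normal -0.503 0.622 -0.600
outer loop
vertex -3.414 -1.273 1.503
vertex -3.932 -1.468 1.735
vertex -3.588 -1.012 1.919
endloop
endfacet
facet normal 0.797 0.602 -0.044
outer loop
vertex -3.414 -1.273 1.503
vertex -3.588 -1.012 1.919
vertex -2.57 -2.317 2.513
endloop
endfacet
facet normal 0.797 0.602 -0.044
outer loop
vertex -2.57 -2.317 2.513
vertex -3.588 -1.012 1.919
vertex -2.744 -2.056 2.929
endloop
endfacet
facet normal 0.503 -0.622 0.600
outer loop
vertex -2.57 -2.317 2.513
vertex -2.744 -2.056 2.929
vertex -3.088 -2.512 2.745
endloop
endfacet
facet normal -0.502 0.622 -0.601
outer loop
vertex -3.588 -1.012 1.919
vertex -3.932 -1.468 1.735
vertex -4.021 -1.094 2.196
endloop
endfacet
facet normal 0.236 0.767 0.596
outer loop
vertex -3.588 -1.012 1.919
vertex -4.021 -1.094 2.196
vertex -2.744 -2.056 2.929
endloop
endfacet
facet normal 0.236 0.767 0.596
outer loop
vertex -2.744 -2.056 2.929
vertex -4.021 -1.094 2.196
vertex -3.177 -2.138 3.206
endloop
endfacet
facet normal 0.502 -0.622 0.601
outer loop
vertex -2.744 -2.056 2.929
vertex -3.177 -2.138 3.206
vertex -3.088 -2.512 2.745
endloop
endfacet
facet normal -0.503 0.621 -0.601
outer loop
vertex -4.021 -1.094 2.196
vertex -3.932 -1.468 1.735
vertex -4.387 -1.458 2.126
endloop
endfacet
facet normal -0.504 0.355 0.788
outer loop
vertex -4.021 -1.094 2.196
vertex -4.387 -1.458 2.126
vertex -3.177 -2.138 3.206
endloop
endfacet
facet normal -0.504 0.355 0.788
outer loop
vertex -3.177 -2.138 3.206
vertex -4.387 -1.458 2.126
vertex -3.543 -2.502 3.136
endloop
endfacet
facet normal 0.503 -0.621 0.601
outer loop
vertex -3.177 -2.138 3.206
vertex -3.543 -2.502 3.136
vertex -3.088 -2.512 2.745
endloop
endfacet
facet normal -0.502 0.622 -0.601
outer loop
vertex -4.387 -1.458 2.126
vertex -3.932 -1.468 1.735
vertex -4.41 -1.829 1.761
endloop
endfacet
facet normal -0.864 -0.325 0.385
outer loop
vertex -4.387 -1.458 2.126
vertex -4.41 -1.829 1.761
vertex -3.543 -2.502 3.136
endloop
endfacet
facet normal -0.864 -0.325 0.386
outer loop
vertex -3.543 -2.502 3.136
vertex -4.41 -1.829 1.761
vertex -3.566 -2.873 2.772
endloop
endfacet
facet normal 0.503 -0.621 0.601
outer loop
vertex -3.543 -2.502 3.136
vertex -3.566 -2.873 2.772
vertex -3.088 -2.512 2.745
endloop
endfacet
facet normal -0.502 0.621 -0.602
outer loop
vertex -4.41 -1.829 1.761
vertex -3.932 -1.468 1.735
vertex -4.073 -1.929 1.377
endloop
endfacet
facet normal -0.574 -0.760 -0.306
outer loop
vertex -4.41 -1.829 1.761
vertex -4.073 -1.929 1.377
vertex -3.566 -2.873 2.772
endloop
endfacet
facet normal -0.573 -0.760 -0.306
outer loop
vertex -3.566 -2.873 2.772
vertex -4.073 -1.929 1.377
vertex -3.229 -2.972 2.387
endloop
endfacet
facet normal 0.503 -0.622 0.600
outer loop
vertex -3.566 -2.873 2.772
vertex -3.229 -2.972 2.387
vertex -3.088 -2.512 2.745
endloop
endfacet
facet normal -0.504 0.621 -0.601
outer loop
vertex -4.073 -1.929 1.377
vertex -3.932 -1.468 1.735
vertex -3.63 -1.681 1.262
endloop
endfacet
facet normal 0.149 -0.623 -0.768
outer loop
vertex -4.073 -1.929 1.377
vertex -3.63 -1.681 1.262
vertex -3.229 -2.972 2.387
endloop
endfacet
facet normal 0.148 -0.623 -0.768
outer loop
vertex -3.229 -2.972 2.387
vertex -3.63 -1.681 1.262
vertex -2.786 -2.725 2.272
endloop
endfacet
facet normal 0.503 -0.622 0.601
outer loop
vertex -3.229 -2.972 2.387
vertex -2.786 -2.725 2.272
vertex -3.088 -2.512 2.745
endloop
endfacet

endsolid


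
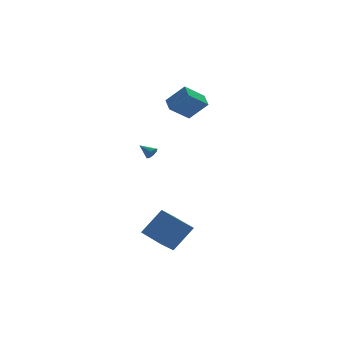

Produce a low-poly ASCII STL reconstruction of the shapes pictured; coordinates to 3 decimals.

solid 
facet normal -0.600 -0.486 0.636
outer loop
vertex -0.042 -4.573 -2.338
vertex -0.769 -3.158 -1.942
vertex -1.414 -4.856 -3.848
endloop
endfacet
facet normal 0.444 -0.863 -0.241
outer loop
vertex -0.311 -3.962 -5.018
vertex -0.042 -4.573 -2.338
vertex -1.414 -4.856 -3.848
endloop
endfacet
facet normal -0.600 -0.486 0.636
outer loop
vertex -1.414 -4.856 -3.848
vertex -0.769 -3.158 -1.942
vertex -2.141 -3.441 -3.452
endloop
endfacet
facet normal -0.666 -0.137 -0.733
outer loop
vertex -2.141 -3.441 -3.452
vertex -0.311 -3.962 -5.018
vertex -1.414 -4.856 -3.848
endloop
endfacet
facet normal 0.666 0.137 0.733
outer loop
vertex -0.042 -4.573 -2.338
vertex 0.334 -2.264 -3.112
vertex -0.769 -3.158 -1.942
endloop
endfacet
facet normal 0.444 -0.863 -0.241
outer loop
vertex 1.061 -3.679 -3.508
vertex -0.042 -4.573 -2.338
vertex -0.311 -3.962 -5.018
endloop
endfacet
facet normal 0.666 0.137 0.733
outer loop
vertex 1.061 -3.679 -3.508
vertex 0.334 -2.264 -3.112
vertex -0.042 -4.573 -2.338
endloop
endfacet
facet normal -0.444 0.863 0.241
outer loop
vertex -0.769 -3.158 -1.942
vertex 0.334 -2.264 -3.112
vertex -2.141 -3.441 -3.452
endloop
endfacet
facet normal -0.666 -0.137 -0.733
outer loop
vertex -1.038 -2.547 -4.622
vertex -0.311 -3.962 -5.018
vertex -2.141 -3.441 -3.452
endloop
endfacet
facet normal -0.444 0.863 0.241
outer loop
vertex -2.141 -3.441 -3.452
vertex 0.334 -2.264 -3.112
vertex -1.038 -2.547 -4.622
endloop
endfacet
facet normal 0.600 0.486 -0.636
outer loop
vertex -1.038 -2.547 -4.622
vertex 1.061 -3.679 -3.508
vertex -0.311 -3.962 -5.018
endloop
endfacet
facet normal 0.600 0.486 -0.636
outer loop
vertex 0.334 -2.264 -3.112
vertex 1.061 -3.679 -3.508
vertex -1.038 -2.547 -4.622
endloop
endfacet
facet normal 0.536 -0.720 -0.441
outer loop
vertex 0.917 2.688 0.46
vertex 0.544 2.609 0.136
vertex 0.948 2.904 0.145
endloop
endfacet
facet normal 0.556 0.659 0.507
outer loop
vertex 0.917 2.688 0.46
vertex 0.948 2.904 0.145
vertex -0.024 3.371 0.604
endloop
endfacet
facet normal 0.536 -0.721 -0.440
outer loop
vertex 0.948 2.904 0.145
vertex 0.544 2.609 0.136
vertex 0.742 2.946 -0.175
endloop
endfacet
facet normal 0.381 0.916 -0.125
outer loop
vertex 0.948 2.904 0.145
vertex 0.742 2.946 -0.175
vertex -0.024 3.371 0.604
endloop
endfacet
facet normal 0.536 -0.721 -0.440
outer loop
vertex 0.742 2.946 -0.175
vertex 0.544 2.609 0.136
vertex 0.421 2.791 -0.312
endloop
endfacet
facet normal -0.142 0.804 -0.578
outer loop
vertex 0.742 2.946 -0.175
vertex 0.421 2.791 -0.312
vertex -0.024 3.371 0.604
endloop
endfacet
facet normal 0.536 -0.721 -0.440
outer loop
vertex 0.421 2.791 -0.312
vertex 0.544 2.609 0.136
vertex 0.171 2.529 -0.187
endloop
endfacet
facet normal -0.706 0.391 -0.591
outer loop
vertex 0.421 2.791 -0.312
vertex 0.171 2.529 -0.187
vertex -0.024 3.371 0.604
endloop
endfacet
facet normal 0.537 -0.718 -0.443
outer loop
vertex 0.171 2.529 -0.187
vertex 0.544 2.609 0.136
vertex 0.141 2.313 0.127
endloop
endfacet
facet normal -0.985 -0.085 -0.152
outer loop
vertex 0.171 2.529 -0.187
vertex 0.141 2.313 0.127
vertex -0.024 3.371 0.604
endloop
endfacet
facet normal 0.538 -0.719 -0.439
outer loop
vertex 0.141 2.313 0.127
vertex 0.544 2.609 0.136
vertex 0.346 2.271 0.447
endloop
endfacet
facet normal -0.811 -0.341 0.475
outer loop
vertex 0.141 2.313 0.127
vertex 0.346 2.271 0.447
vertex -0.024 3.371 0.604
endloop
endfacet
facet normal 0.536 -0.720 -0.441
outer loop
vertex 0.346 2.271 0.447
vertex 0.544 2.609 0.136
vertex 0.668 2.426 0.585
endloop
endfacet
facet normal -0.288 -0.230 0.930
outer loop
vertex 0.346 2.271 0.447
vertex 0.668 2.426 0.585
vertex -0.024 3.371 0.604
endloop
endfacet
facet normal 0.536 -0.720 -0.441
outer loop
vertex 0.668 2.426 0.585
vertex 0.544 2.609 0.136
vertex 0.917 2.688 0.46
endloop
endfacet
facet normal 0.278 0.185 0.942
outer loop
vertex 0.668 2.426 0.585
vertex 0.917 2.688 0.46
vertex -0.024 3.371 0.604
endloop
endfacet
facet normal -0.782 -0.141 0.607
outer loop
vertex 2.965 2.669 4.822
vertex 3.061 3.693 5.183
vertex 1.886 3.216 3.557
endloop
endfacet
facet normal -0.088 -0.939 -0.331
outer loop
vertex 3.279 3.467 2.477
vertex 2.965 2.669 4.822
vertex 1.886 3.216 3.557
endloop
endfacet
facet normal -0.782 -0.141 0.607
outer loop
vertex 1.886 3.216 3.557
vertex 3.061 3.693 5.183
vertex 1.982 4.24 3.918
endloop
endfacet
facet normal -0.617 0.313 -0.723
outer loop
vertex 1.982 4.24 3.918
vertex 3.279 3.467 2.477
vertex 1.886 3.216 3.557
endloop
endfacet
facet normal 0.617 -0.313 0.723
outer loop
vertex 2.965 2.669 4.822
vertex 4.454 3.944 4.103
vertex 3.061 3.693 5.183
endloop
endfacet
facet normal -0.088 -0.939 -0.331
outer loop
vertex 4.358 2.92 3.742
vertex 2.965 2.669 4.822
vertex 3.279 3.467 2.477
endloop
endfacet
facet normal 0.617 -0.313 0.723
outer loop
vertex 4.358 2.92 3.742
vertex 4.454 3.944 4.103
vertex 2.965 2.669 4.822
endloop
endfacet
facet normal 0.088 0.939 0.331
outer loop
vertex 3.061 3.693 5.183
vertex 4.454 3.944 4.103
vertex 1.982 4.24 3.918
endloop
endfacet
facet normal -0.617 0.313 -0.723
outer loop
vertex 3.375 4.491 2.838
vertex 3.279 3.467 2.477
vertex 1.982 4.24 3.918
endloop
endfacet
facet normal 0.088 0.939 0.331
outer loop
vertex 1.982 4.24 3.918
vertex 4.454 3.944 4.103
vertex 3.375 4.491 2.838
endloop
endfacet
facet normal 0.782 0.141 -0.607
outer loop
vertex 3.375 4.491 2.838
vertex 4.358 2.92 3.742
vertex 3.279 3.467 2.477
endloop
endfacet
facet normal 0.782 0.141 -0.607
outer loop
vertex 4.454 3.944 4.103
vertex 4.358 2.92 3.742
vertex 3.375 4.491 2.838
endloop
endfacet

endsolid


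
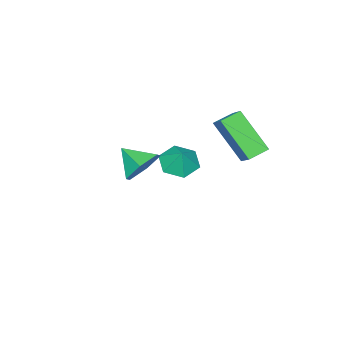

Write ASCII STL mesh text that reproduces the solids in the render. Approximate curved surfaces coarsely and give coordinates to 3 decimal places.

solid 
facet normal -0.902 0.336 0.270
outer loop
vertex -2.227 1.797 1.224
vertex -1.758 2.519 1.893
vertex -2.166 3.27 -0.409
endloop
endfacet
facet normal -0.430 -0.662 -0.614
outer loop
vertex -1.282 2.941 -0.673
vertex -2.227 1.797 1.224
vertex -2.166 3.27 -0.409
endloop
endfacet
facet normal -0.903 0.335 0.269
outer loop
vertex -2.166 3.27 -0.409
vertex -1.758 2.519 1.893
vertex -1.698 3.992 0.26
endloop
endfacet
facet normal 0.028 0.670 -0.742
outer loop
vertex -1.698 3.992 0.26
vertex -1.282 2.941 -0.673
vertex -2.166 3.27 -0.409
endloop
endfacet
facet normal -0.028 -0.670 0.742
outer loop
vertex -2.227 1.797 1.224
vertex -0.874 2.19 1.629
vertex -1.758 2.519 1.893
endloop
endfacet
facet normal -0.429 -0.663 -0.614
outer loop
vertex -1.342 1.468 0.96
vertex -2.227 1.797 1.224
vertex -1.282 2.941 -0.673
endloop
endfacet
facet normal -0.028 -0.670 0.742
outer loop
vertex -1.342 1.468 0.96
vertex -0.874 2.19 1.629
vertex -2.227 1.797 1.224
endloop
endfacet
facet normal 0.430 0.663 0.613
outer loop
vertex -1.758 2.519 1.893
vertex -0.874 2.19 1.629
vertex -1.698 3.992 0.26
endloop
endfacet
facet normal 0.028 0.670 -0.742
outer loop
vertex -0.813 3.663 -0.004
vertex -1.282 2.941 -0.673
vertex -1.698 3.992 0.26
endloop
endfacet
facet normal 0.429 0.663 0.614
outer loop
vertex -1.698 3.992 0.26
vertex -0.874 2.19 1.629
vertex -0.813 3.663 -0.004
endloop
endfacet
facet normal 0.902 -0.336 -0.270
outer loop
vertex -0.813 3.663 -0.004
vertex -1.342 1.468 0.96
vertex -1.282 2.941 -0.673
endloop
endfacet
facet normal 0.903 -0.336 -0.269
outer loop
vertex -0.874 2.19 1.629
vertex -1.342 1.468 0.96
vertex -0.813 3.663 -0.004
endloop
endfacet
facet normal -0.329 -0.399 -0.856
outer loop
vertex -0.567 -0.484 -2.443
vertex -1.425 -0.311 -2.194
vertex -0.954 0.31 -2.664
endloop
endfacet
facet normal 0.873 0.466 0.144
outer loop
vertex -0.567 -0.484 -2.443
vertex -0.954 0.31 -2.664
vertex -1.075 0.111 -1.286
endloop
endfacet
facet normal -0.330 -0.398 -0.856
outer loop
vertex -0.954 0.31 -2.664
vertex -1.425 -0.311 -2.194
vertex -1.811 0.483 -2.414
endloop
endfacet
facet normal 0.240 0.958 0.159
outer loop
vertex -0.954 0.31 -2.664
vertex -1.811 0.483 -2.414
vertex -1.075 0.111 -1.286
endloop
endfacet
facet normal -0.330 -0.398 -0.856
outer loop
vertex -1.811 0.483 -2.414
vertex -1.425 -0.311 -2.194
vertex -2.282 -0.138 -1.944
endloop
endfacet
facet normal -0.437 0.730 0.526
outer loop
vertex -1.811 0.483 -2.414
vertex -2.282 -0.138 -1.944
vertex -1.075 0.111 -1.286
endloop
endfacet
facet normal -0.330 -0.398 -0.856
outer loop
vertex -2.282 -0.138 -1.944
vertex -1.425 -0.311 -2.194
vertex -1.896 -0.932 -1.724
endloop
endfacet
facet normal -0.480 0.010 0.877
outer loop
vertex -2.282 -0.138 -1.944
vertex -1.896 -0.932 -1.724
vertex -1.075 0.111 -1.286
endloop
endfacet
facet normal -0.329 -0.399 -0.856
outer loop
vertex -1.896 -0.932 -1.724
vertex -1.425 -0.311 -2.194
vertex -1.038 -1.105 -1.973
endloop
endfacet
facet normal 0.153 -0.483 0.862
outer loop
vertex -1.896 -0.932 -1.724
vertex -1.038 -1.105 -1.973
vertex -1.075 0.111 -1.286
endloop
endfacet
facet normal -0.329 -0.399 -0.856
outer loop
vertex -1.038 -1.105 -1.973
vertex -1.425 -0.311 -2.194
vertex -0.567 -0.484 -2.443
endloop
endfacet
facet normal 0.830 -0.255 0.496
outer loop
vertex -1.038 -1.105 -1.973
vertex -0.567 -0.484 -2.443
vertex -1.075 0.111 -1.286
endloop
endfacet
facet normal -0.018 0.855 -0.518
outer loop
vertex 4.361 1.634 0.86
vertex 3.439 1.738 1.063
vertex 4.097 2.103 1.643
endloop
endfacet
facet normal 0.814 -0.335 0.475
outer loop
vertex 4.361 1.634 0.86
vertex 4.097 2.103 1.643
vertex 3.461 0.662 1.717
endloop
endfacet
facet normal -0.017 0.855 -0.519
outer loop
vertex 4.097 2.103 1.643
vertex 3.439 1.738 1.063
vertex 3.175 2.208 1.846
endloop
endfacet
facet normal 0.210 -0.043 0.977
outer loop
vertex 4.097 2.103 1.643
vertex 3.175 2.208 1.846
vertex 3.461 0.662 1.717
endloop
endfacet
facet normal -0.017 0.855 -0.519
outer loop
vertex 3.175 2.208 1.846
vertex 3.439 1.738 1.063
vertex 2.517 1.843 1.266
endloop
endfacet
facet normal -0.594 -0.175 0.785
outer loop
vertex 3.175 2.208 1.846
vertex 2.517 1.843 1.266
vertex 3.461 0.662 1.717
endloop
endfacet
facet normal -0.017 0.855 -0.519
outer loop
vertex 2.517 1.843 1.266
vertex 3.439 1.738 1.063
vertex 2.781 1.373 0.483
endloop
endfacet
facet normal -0.795 -0.600 0.092
outer loop
vertex 2.517 1.843 1.266
vertex 2.781 1.373 0.483
vertex 3.461 0.662 1.717
endloop
endfacet
facet normal -0.017 0.855 -0.519
outer loop
vertex 2.781 1.373 0.483
vertex 3.439 1.738 1.063
vertex 3.703 1.269 0.281
endloop
endfacet
facet normal -0.190 -0.892 -0.409
outer loop
vertex 2.781 1.373 0.483
vertex 3.703 1.269 0.281
vertex 3.461 0.662 1.717
endloop
endfacet
facet normal -0.018 0.855 -0.519
outer loop
vertex 3.703 1.269 0.281
vertex 3.439 1.738 1.063
vertex 4.361 1.634 0.86
endloop
endfacet
facet normal 0.613 -0.760 -0.218
outer loop
vertex 3.703 1.269 0.281
vertex 4.361 1.634 0.86
vertex 3.461 0.662 1.717
endloop
endfacet

endsolid


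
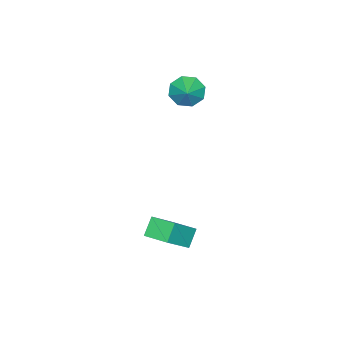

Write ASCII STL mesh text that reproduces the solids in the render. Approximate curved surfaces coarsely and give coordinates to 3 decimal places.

solid 
facet normal -0.742 -0.434 -0.510
outer loop
vertex -0.985 2.532 1.273
vertex -1.23 2.115 1.984
vertex -1.426 2.872 1.625
endloop
endfacet
facet normal 0.465 0.852 -0.240
outer loop
vertex -0.985 2.532 1.273
vertex -1.426 2.872 1.625
vertex -0.43 2.585 2.536
endloop
endfacet
facet normal -0.741 -0.435 -0.512
outer loop
vertex -1.426 2.872 1.625
vertex -1.23 2.115 1.984
vertex -1.753 2.768 2.187
endloop
endfacet
facet normal 0.075 0.972 0.224
outer loop
vertex -1.426 2.872 1.625
vertex -1.753 2.768 2.187
vertex -0.43 2.585 2.536
endloop
endfacet
facet normal -0.741 -0.435 -0.511
outer loop
vertex -1.753 2.768 2.187
vertex -1.23 2.115 1.984
vertex -1.773 2.282 2.63
endloop
endfacet
facet normal -0.100 0.673 0.733
outer loop
vertex -1.753 2.768 2.187
vertex -1.773 2.282 2.63
vertex -0.43 2.585 2.536
endloop
endfacet
facet normal -0.742 -0.434 -0.511
outer loop
vertex -1.773 2.282 2.63
vertex -1.23 2.115 1.984
vertex -1.476 1.698 2.695
endloop
endfacet
facet normal 0.040 0.131 0.991
outer loop
vertex -1.773 2.282 2.63
vertex -1.476 1.698 2.695
vertex -0.43 2.585 2.536
endloop
endfacet
facet normal -0.742 -0.434 -0.511
outer loop
vertex -1.476 1.698 2.695
vertex -1.23 2.115 1.984
vertex -1.035 1.359 2.343
endloop
endfacet
facet normal 0.415 -0.338 0.845
outer loop
vertex -1.476 1.698 2.695
vertex -1.035 1.359 2.343
vertex -0.43 2.585 2.536
endloop
endfacet
facet normal -0.741 -0.434 -0.512
outer loop
vertex -1.035 1.359 2.343
vertex -1.23 2.115 1.984
vertex -0.708 1.463 1.781
endloop
endfacet
facet normal 0.803 -0.457 0.383
outer loop
vertex -1.035 1.359 2.343
vertex -0.708 1.463 1.781
vertex -0.43 2.585 2.536
endloop
endfacet
facet normal -0.742 -0.435 -0.511
outer loop
vertex -0.708 1.463 1.781
vertex -1.23 2.115 1.984
vertex -0.688 1.949 1.338
endloop
endfacet
facet normal 0.979 -0.157 -0.128
outer loop
vertex -0.708 1.463 1.781
vertex -0.688 1.949 1.338
vertex -0.43 2.585 2.536
endloop
endfacet
facet normal -0.742 -0.435 -0.511
outer loop
vertex -0.688 1.949 1.338
vertex -1.23 2.115 1.984
vertex -0.985 2.532 1.273
endloop
endfacet
facet normal 0.839 0.385 -0.385
outer loop
vertex -0.688 1.949 1.338
vertex -0.985 2.532 1.273
vertex -0.43 2.585 2.536
endloop
endfacet
facet normal -0.700 0.167 -0.695
outer loop
vertex 2.395 3.511 -3.994
vertex 2.504 4.743 -3.808
vertex 3.133 3.557 -4.726
endloop
endfacet
facet normal -0.087 -0.985 -0.149
outer loop
vertex 4.476 3.237 -3.392
vertex 2.395 3.511 -3.994
vertex 3.133 3.557 -4.726
endloop
endfacet
facet normal -0.700 0.166 -0.694
outer loop
vertex 3.133 3.557 -4.726
vertex 2.504 4.743 -3.808
vertex 3.241 4.789 -4.54
endloop
endfacet
facet normal 0.709 0.044 -0.704
outer loop
vertex 3.241 4.789 -4.54
vertex 4.476 3.237 -3.392
vertex 3.133 3.557 -4.726
endloop
endfacet
facet normal -0.709 -0.043 0.704
outer loop
vertex 2.395 3.511 -3.994
vertex 3.847 4.423 -2.474
vertex 2.504 4.743 -3.808
endloop
endfacet
facet normal -0.087 -0.985 -0.149
outer loop
vertex 3.739 3.191 -2.66
vertex 2.395 3.511 -3.994
vertex 4.476 3.237 -3.392
endloop
endfacet
facet normal -0.709 -0.044 0.704
outer loop
vertex 3.739 3.191 -2.66
vertex 3.847 4.423 -2.474
vertex 2.395 3.511 -3.994
endloop
endfacet
facet normal 0.087 0.985 0.149
outer loop
vertex 2.504 4.743 -3.808
vertex 3.847 4.423 -2.474
vertex 3.241 4.789 -4.54
endloop
endfacet
facet normal 0.709 0.044 -0.704
outer loop
vertex 4.585 4.469 -3.206
vertex 4.476 3.237 -3.392
vertex 3.241 4.789 -4.54
endloop
endfacet
facet normal 0.087 0.985 0.149
outer loop
vertex 3.241 4.789 -4.54
vertex 3.847 4.423 -2.474
vertex 4.585 4.469 -3.206
endloop
endfacet
facet normal 0.700 -0.167 0.694
outer loop
vertex 4.585 4.469 -3.206
vertex 3.739 3.191 -2.66
vertex 4.476 3.237 -3.392
endloop
endfacet
facet normal 0.700 -0.166 0.695
outer loop
vertex 3.847 4.423 -2.474
vertex 3.739 3.191 -2.66
vertex 4.585 4.469 -3.206
endloop
endfacet

endsolid


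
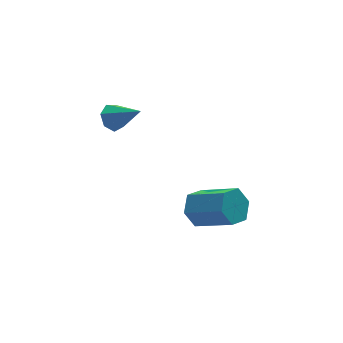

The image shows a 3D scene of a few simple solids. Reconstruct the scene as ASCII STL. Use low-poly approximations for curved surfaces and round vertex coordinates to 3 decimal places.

solid 
facet normal -0.484 0.605 -0.632
outer loop
vertex -2.554 1.281 0.995
vertex -3.122 1.08 1.238
vertex -2.752 1.578 1.431
endloop
endfacet
facet normal 0.918 0.355 0.175
outer loop
vertex -2.554 1.281 0.995
vertex -2.752 1.578 1.431
vertex -2.338 0.1 2.262
endloop
endfacet
facet normal -0.484 0.605 -0.632
outer loop
vertex -2.752 1.578 1.431
vertex -3.122 1.08 1.238
vertex -3.229 1.5 1.722
endloop
endfacet
facet normal 0.376 0.532 0.759
outer loop
vertex -2.752 1.578 1.431
vertex -3.229 1.5 1.722
vertex -2.338 0.1 2.262
endloop
endfacet
facet normal -0.483 0.606 -0.632
outer loop
vertex -3.229 1.5 1.722
vertex -3.122 1.08 1.238
vertex -3.626 1.106 1.648
endloop
endfacet
facet normal -0.326 0.153 0.933
outer loop
vertex -3.229 1.5 1.722
vertex -3.626 1.106 1.648
vertex -2.338 0.1 2.262
endloop
endfacet
facet normal -0.483 0.605 -0.633
outer loop
vertex -3.626 1.106 1.648
vertex -3.122 1.08 1.238
vertex -3.643 0.692 1.265
endloop
endfacet
facet normal -0.658 -0.497 0.566
outer loop
vertex -3.626 1.106 1.648
vertex -3.643 0.692 1.265
vertex -2.338 0.1 2.262
endloop
endfacet
facet normal -0.483 0.605 -0.633
outer loop
vertex -3.643 0.692 1.265
vertex -3.122 1.08 1.238
vertex -3.268 0.57 0.862
endloop
endfacet
facet normal -0.371 -0.926 -0.065
outer loop
vertex -3.643 0.692 1.265
vertex -3.268 0.57 0.862
vertex -2.338 0.1 2.262
endloop
endfacet
facet normal -0.484 0.605 -0.632
outer loop
vertex -3.268 0.57 0.862
vertex -3.122 1.08 1.238
vertex -2.783 0.833 0.742
endloop
endfacet
facet normal 0.321 -0.813 -0.486
outer loop
vertex -3.268 0.57 0.862
vertex -2.783 0.833 0.742
vertex -2.338 0.1 2.262
endloop
endfacet
facet normal -0.484 0.605 -0.632
outer loop
vertex -2.783 0.833 0.742
vertex -3.122 1.08 1.238
vertex -2.554 1.281 0.995
endloop
endfacet
facet normal 0.893 -0.243 -0.379
outer loop
vertex -2.783 0.833 0.742
vertex -2.554 1.281 0.995
vertex -2.338 0.1 2.262
endloop
endfacet
facet normal -0.505 0.673 -0.540
outer loop
vertex -0.849 -2.38 -1.143
vertex -1.245 -2.994 -1.538
vertex -1.564 -2.675 -0.842
endloop
endfacet
facet normal 0.052 0.648 0.760
outer loop
vertex -0.849 -2.38 -1.143
vertex -1.564 -2.675 -0.842
vertex 0.121 -3.673 -0.107
endloop
endfacet
facet normal 0.053 0.649 0.759
outer loop
vertex 0.121 -3.673 -0.107
vertex -1.564 -2.675 -0.842
vertex -0.594 -3.968 0.195
endloop
endfacet
facet normal 0.506 -0.674 0.539
outer loop
vertex 0.121 -3.673 -0.107
vertex -0.594 -3.968 0.195
vertex -0.275 -4.286 -0.502
endloop
endfacet
facet normal -0.504 0.674 -0.540
outer loop
vertex -1.564 -2.675 -0.842
vertex -1.245 -2.994 -1.538
vertex -1.96 -3.288 -1.237
endloop
endfacet
facet normal -0.719 0.017 0.694
outer loop
vertex -1.564 -2.675 -0.842
vertex -1.96 -3.288 -1.237
vertex -0.594 -3.968 0.195
endloop
endfacet
facet normal -0.719 0.017 0.694
outer loop
vertex -0.594 -3.968 0.195
vertex -1.96 -3.288 -1.237
vertex -0.99 -4.581 -0.2
endloop
endfacet
facet normal 0.506 -0.674 0.539
outer loop
vertex -0.594 -3.968 0.195
vertex -0.99 -4.581 -0.2
vertex -0.275 -4.286 -0.502
endloop
endfacet
facet normal -0.504 0.674 -0.540
outer loop
vertex -1.96 -3.288 -1.237
vertex -1.245 -2.994 -1.538
vertex -1.641 -3.607 -1.933
endloop
endfacet
facet normal -0.773 -0.632 -0.065
outer loop
vertex -1.96 -3.288 -1.237
vertex -1.641 -3.607 -1.933
vertex -0.99 -4.581 -0.2
endloop
endfacet
facet normal -0.773 -0.631 -0.065
outer loop
vertex -0.99 -4.581 -0.2
vertex -1.641 -3.607 -1.933
vertex -0.671 -4.9 -0.897
endloop
endfacet
facet normal 0.506 -0.673 0.540
outer loop
vertex -0.99 -4.581 -0.2
vertex -0.671 -4.9 -0.897
vertex -0.275 -4.286 -0.502
endloop
endfacet
facet normal -0.506 0.674 -0.539
outer loop
vertex -1.641 -3.607 -1.933
vertex -1.245 -2.994 -1.538
vertex -0.926 -3.312 -2.235
endloop
endfacet
facet normal -0.053 -0.648 -0.759
outer loop
vertex -1.641 -3.607 -1.933
vertex -0.926 -3.312 -2.235
vertex -0.671 -4.9 -0.897
endloop
endfacet
facet normal -0.052 -0.648 -0.760
outer loop
vertex -0.671 -4.9 -0.897
vertex -0.926 -3.312 -2.235
vertex 0.044 -4.605 -1.198
endloop
endfacet
facet normal 0.505 -0.673 0.540
outer loop
vertex -0.671 -4.9 -0.897
vertex 0.044 -4.605 -1.198
vertex -0.275 -4.286 -0.502
endloop
endfacet
facet normal -0.506 0.674 -0.539
outer loop
vertex -0.926 -3.312 -2.235
vertex -1.245 -2.994 -1.538
vertex -0.53 -2.699 -1.84
endloop
endfacet
facet normal 0.719 -0.017 -0.694
outer loop
vertex -0.926 -3.312 -2.235
vertex -0.53 -2.699 -1.84
vertex 0.044 -4.605 -1.198
endloop
endfacet
facet normal 0.719 -0.017 -0.694
outer loop
vertex 0.044 -4.605 -1.198
vertex -0.53 -2.699 -1.84
vertex 0.44 -3.992 -0.803
endloop
endfacet
facet normal 0.504 -0.674 0.540
outer loop
vertex 0.044 -4.605 -1.198
vertex 0.44 -3.992 -0.803
vertex -0.275 -4.286 -0.502
endloop
endfacet
facet normal -0.506 0.673 -0.540
outer loop
vertex -0.53 -2.699 -1.84
vertex -1.245 -2.994 -1.538
vertex -0.849 -2.38 -1.143
endloop
endfacet
facet normal 0.773 0.631 0.065
outer loop
vertex -0.53 -2.699 -1.84
vertex -0.849 -2.38 -1.143
vertex 0.44 -3.992 -0.803
endloop
endfacet
facet normal 0.773 0.631 0.065
outer loop
vertex 0.44 -3.992 -0.803
vertex -0.849 -2.38 -1.143
vertex 0.121 -3.673 -0.107
endloop
endfacet
facet normal 0.504 -0.674 0.540
outer loop
vertex 0.44 -3.992 -0.803
vertex 0.121 -3.673 -0.107
vertex -0.275 -4.286 -0.502
endloop
endfacet

endsolid
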